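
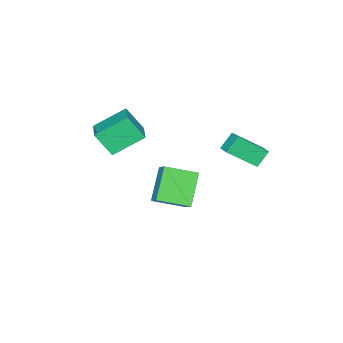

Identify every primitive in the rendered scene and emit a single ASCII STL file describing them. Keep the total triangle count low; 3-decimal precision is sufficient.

solid 
facet normal -0.624 0.577 0.527
outer loop
vertex 1.622 -3.726 3.604
vertex 2.863 -2.749 4.005
vertex 1.342 -2.832 2.294
endloop
endfacet
facet normal -0.762 -0.599 -0.246
outer loop
vertex 2.597 -3.991 1.235
vertex 1.622 -3.726 3.604
vertex 1.342 -2.832 2.294
endloop
endfacet
facet normal -0.624 0.577 0.527
outer loop
vertex 1.342 -2.832 2.294
vertex 2.863 -2.749 4.005
vertex 2.584 -1.855 2.695
endloop
endfacet
facet normal -0.174 0.555 -0.813
outer loop
vertex 2.584 -1.855 2.695
vertex 2.597 -3.991 1.235
vertex 1.342 -2.832 2.294
endloop
endfacet
facet normal 0.174 -0.555 0.814
outer loop
vertex 1.622 -3.726 3.604
vertex 4.118 -3.908 2.946
vertex 2.863 -2.749 4.005
endloop
endfacet
facet normal -0.762 -0.599 -0.247
outer loop
vertex 2.876 -4.885 2.545
vertex 1.622 -3.726 3.604
vertex 2.597 -3.991 1.235
endloop
endfacet
facet normal 0.174 -0.555 0.813
outer loop
vertex 2.876 -4.885 2.545
vertex 4.118 -3.908 2.946
vertex 1.622 -3.726 3.604
endloop
endfacet
facet normal 0.762 0.599 0.247
outer loop
vertex 2.863 -2.749 4.005
vertex 4.118 -3.908 2.946
vertex 2.584 -1.855 2.695
endloop
endfacet
facet normal -0.174 0.555 -0.813
outer loop
vertex 3.838 -3.014 1.636
vertex 2.597 -3.991 1.235
vertex 2.584 -1.855 2.695
endloop
endfacet
facet normal 0.762 0.599 0.246
outer loop
vertex 2.584 -1.855 2.695
vertex 4.118 -3.908 2.946
vertex 3.838 -3.014 1.636
endloop
endfacet
facet normal 0.624 -0.577 -0.527
outer loop
vertex 3.838 -3.014 1.636
vertex 2.876 -4.885 2.545
vertex 2.597 -3.991 1.235
endloop
endfacet
facet normal 0.624 -0.577 -0.527
outer loop
vertex 4.118 -3.908 2.946
vertex 2.876 -4.885 2.545
vertex 3.838 -3.014 1.636
endloop
endfacet
facet normal -0.652 0.199 0.732
outer loop
vertex 0.208 1.757 3.076
vertex 0.68 2.421 3.316
vertex -0.824 2.939 1.836
endloop
endfacet
facet normal -0.555 -0.782 -0.283
outer loop
vertex -0.1 2.719 1.024
vertex 0.208 1.757 3.076
vertex -0.824 2.939 1.836
endloop
endfacet
facet normal -0.652 0.199 0.732
outer loop
vertex -0.824 2.939 1.836
vertex 0.68 2.421 3.316
vertex -0.351 3.604 2.076
endloop
endfacet
facet normal -0.516 0.591 -0.620
outer loop
vertex -0.351 3.604 2.076
vertex -0.1 2.719 1.024
vertex -0.824 2.939 1.836
endloop
endfacet
facet normal 0.516 -0.591 0.620
outer loop
vertex 0.208 1.757 3.076
vertex 1.404 2.201 2.504
vertex 0.68 2.421 3.316
endloop
endfacet
facet normal -0.556 -0.781 -0.283
outer loop
vertex 0.931 1.536 2.264
vertex 0.208 1.757 3.076
vertex -0.1 2.719 1.024
endloop
endfacet
facet normal 0.516 -0.591 0.620
outer loop
vertex 0.931 1.536 2.264
vertex 1.404 2.201 2.504
vertex 0.208 1.757 3.076
endloop
endfacet
facet normal 0.556 0.782 0.284
outer loop
vertex 0.68 2.421 3.316
vertex 1.404 2.201 2.504
vertex -0.351 3.604 2.076
endloop
endfacet
facet normal -0.516 0.591 -0.620
outer loop
vertex 0.372 3.383 1.264
vertex -0.1 2.719 1.024
vertex -0.351 3.604 2.076
endloop
endfacet
facet normal 0.556 0.782 0.282
outer loop
vertex -0.351 3.604 2.076
vertex 1.404 2.201 2.504
vertex 0.372 3.383 1.264
endloop
endfacet
facet normal 0.652 -0.199 -0.732
outer loop
vertex 0.372 3.383 1.264
vertex 0.931 1.536 2.264
vertex -0.1 2.719 1.024
endloop
endfacet
facet normal 0.651 -0.199 -0.732
outer loop
vertex 1.404 2.201 2.504
vertex 0.931 1.536 2.264
vertex 0.372 3.383 1.264
endloop
endfacet
facet normal -0.660 -0.217 0.719
outer loop
vertex 0.986 -1.81 -0.482
vertex -0.153 -0.426 -1.111
vertex 0.547 -2.441 -1.075
endloop
endfacet
facet normal 0.600 -0.729 0.331
outer loop
vertex 1.973 -1.974 -2.629
vertex 0.986 -1.81 -0.482
vertex 0.547 -2.441 -1.075
endloop
endfacet
facet normal -0.660 -0.217 0.719
outer loop
vertex 0.547 -2.441 -1.075
vertex -0.153 -0.426 -1.111
vertex -0.592 -1.056 -1.704
endloop
endfacet
facet normal -0.453 -0.650 -0.611
outer loop
vertex -0.592 -1.056 -1.704
vertex 1.973 -1.974 -2.629
vertex 0.547 -2.441 -1.075
endloop
endfacet
facet normal 0.453 0.650 0.611
outer loop
vertex 0.986 -1.81 -0.482
vertex 1.273 0.041 -2.665
vertex -0.153 -0.426 -1.111
endloop
endfacet
facet normal 0.599 -0.729 0.331
outer loop
vertex 2.412 -1.344 -2.036
vertex 0.986 -1.81 -0.482
vertex 1.973 -1.974 -2.629
endloop
endfacet
facet normal 0.453 0.650 0.610
outer loop
vertex 2.412 -1.344 -2.036
vertex 1.273 0.041 -2.665
vertex 0.986 -1.81 -0.482
endloop
endfacet
facet normal -0.599 0.729 -0.331
outer loop
vertex -0.153 -0.426 -1.111
vertex 1.273 0.041 -2.665
vertex -0.592 -1.056 -1.704
endloop
endfacet
facet normal -0.453 -0.650 -0.610
outer loop
vertex 0.834 -0.59 -3.258
vertex 1.973 -1.974 -2.629
vertex -0.592 -1.056 -1.704
endloop
endfacet
facet normal -0.599 0.729 -0.332
outer loop
vertex -0.592 -1.056 -1.704
vertex 1.273 0.041 -2.665
vertex 0.834 -0.59 -3.258
endloop
endfacet
facet normal 0.660 0.217 -0.719
outer loop
vertex 0.834 -0.59 -3.258
vertex 2.412 -1.344 -2.036
vertex 1.973 -1.974 -2.629
endloop
endfacet
facet normal 0.660 0.216 -0.719
outer loop
vertex 1.273 0.041 -2.665
vertex 2.412 -1.344 -2.036
vertex 0.834 -0.59 -3.258
endloop
endfacet

endsolid


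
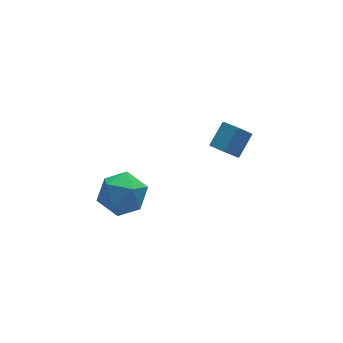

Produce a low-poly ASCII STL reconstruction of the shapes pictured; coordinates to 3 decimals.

solid 
facet normal -0.660 -0.447 -0.603
outer loop
vertex 1.261 -0.08 -1.466
vertex 0.711 0.082 -0.984
vertex 0.884 0.565 -1.531
endloop
endfacet
facet normal 0.557 0.246 -0.793
outer loop
vertex 1.261 -0.08 -1.466
vertex 0.884 0.565 -1.531
vertex 2.08 0.475 -0.719
endloop
endfacet
facet normal 0.557 0.246 -0.793
outer loop
vertex 2.08 0.475 -0.719
vertex 0.884 0.565 -1.531
vertex 1.703 1.12 -0.784
endloop
endfacet
facet normal 0.661 0.447 0.603
outer loop
vertex 2.08 0.475 -0.719
vertex 1.703 1.12 -0.784
vertex 1.529 0.638 -0.236
endloop
endfacet
facet normal -0.660 -0.447 -0.604
outer loop
vertex 0.884 0.565 -1.531
vertex 0.711 0.082 -0.984
vertex 0.333 0.727 -1.049
endloop
endfacet
facet normal -0.158 0.868 -0.472
outer loop
vertex 0.884 0.565 -1.531
vertex 0.333 0.727 -1.049
vertex 1.703 1.12 -0.784
endloop
endfacet
facet normal -0.158 0.868 -0.471
outer loop
vertex 1.703 1.12 -0.784
vertex 0.333 0.727 -1.049
vertex 1.152 1.282 -0.301
endloop
endfacet
facet normal 0.660 0.447 0.603
outer loop
vertex 1.703 1.12 -0.784
vertex 1.152 1.282 -0.301
vertex 1.529 0.638 -0.236
endloop
endfacet
facet normal -0.661 -0.448 -0.602
outer loop
vertex 0.333 0.727 -1.049
vertex 0.711 0.082 -0.984
vertex 0.16 0.245 -0.501
endloop
endfacet
facet normal -0.715 0.622 0.321
outer loop
vertex 0.333 0.727 -1.049
vertex 0.16 0.245 -0.501
vertex 1.152 1.282 -0.301
endloop
endfacet
facet normal -0.714 0.621 0.322
outer loop
vertex 1.152 1.282 -0.301
vertex 0.16 0.245 -0.501
vertex 0.979 0.8 0.246
endloop
endfacet
facet normal 0.660 0.447 0.603
outer loop
vertex 1.152 1.282 -0.301
vertex 0.979 0.8 0.246
vertex 1.529 0.638 -0.236
endloop
endfacet
facet normal -0.661 -0.447 -0.603
outer loop
vertex 0.16 0.245 -0.501
vertex 0.711 0.082 -0.984
vertex 0.537 -0.4 -0.436
endloop
endfacet
facet normal -0.557 -0.246 0.793
outer loop
vertex 0.16 0.245 -0.501
vertex 0.537 -0.4 -0.436
vertex 0.979 0.8 0.246
endloop
endfacet
facet normal -0.557 -0.246 0.793
outer loop
vertex 0.979 0.8 0.246
vertex 0.537 -0.4 -0.436
vertex 1.356 0.155 0.311
endloop
endfacet
facet normal 0.660 0.447 0.603
outer loop
vertex 0.979 0.8 0.246
vertex 1.356 0.155 0.311
vertex 1.529 0.638 -0.236
endloop
endfacet
facet normal -0.660 -0.447 -0.603
outer loop
vertex 0.537 -0.4 -0.436
vertex 0.711 0.082 -0.984
vertex 1.088 -0.562 -0.919
endloop
endfacet
facet normal 0.158 -0.868 0.471
outer loop
vertex 0.537 -0.4 -0.436
vertex 1.088 -0.562 -0.919
vertex 1.356 0.155 0.311
endloop
endfacet
facet normal 0.157 -0.868 0.472
outer loop
vertex 1.356 0.155 0.311
vertex 1.088 -0.562 -0.919
vertex 1.907 -0.007 -0.171
endloop
endfacet
facet normal 0.660 0.447 0.604
outer loop
vertex 1.356 0.155 0.311
vertex 1.907 -0.007 -0.171
vertex 1.529 0.638 -0.236
endloop
endfacet
facet normal -0.660 -0.447 -0.603
outer loop
vertex 1.088 -0.562 -0.919
vertex 0.711 0.082 -0.984
vertex 1.261 -0.08 -1.466
endloop
endfacet
facet normal 0.715 -0.621 -0.321
outer loop
vertex 1.088 -0.562 -0.919
vertex 1.261 -0.08 -1.466
vertex 1.907 -0.007 -0.171
endloop
endfacet
facet normal 0.714 -0.622 -0.321
outer loop
vertex 1.907 -0.007 -0.171
vertex 1.261 -0.08 -1.466
vertex 2.08 0.475 -0.719
endloop
endfacet
facet normal 0.661 0.448 0.602
outer loop
vertex 1.907 -0.007 -0.171
vertex 2.08 0.475 -0.719
vertex 1.529 0.638 -0.236
endloop
endfacet
facet normal -0.251 0.604 0.756
outer loop
vertex -4.052 1.232 -2.1
vertex -4.315 0.328 -1.465
vertex -3.259 0.746 -1.448
endloop
endfacet
facet normal 0.260 0.899 0.354
outer loop
vertex -4.052 1.232 -2.1
vertex -3.259 0.746 -1.448
vertex -2.999 1.085 -2.5
endloop
endfacet
facet normal 0.013 0.949 -0.314
outer loop
vertex -4.052 1.232 -2.1
vertex -2.999 1.085 -2.5
vertex -3.894 0.877 -3.167
endloop
endfacet
facet normal -0.649 0.687 -0.325
outer loop
vertex -4.052 1.232 -2.1
vertex -3.894 0.877 -3.167
vertex -4.708 0.41 -2.528
endloop
endfacet
facet normal -0.814 0.474 0.337
outer loop
vertex -4.052 1.232 -2.1
vertex -4.708 0.41 -2.528
vertex -4.315 0.328 -1.465
endloop
endfacet
facet normal 0.819 0.455 0.349
outer loop
vertex -2.999 1.085 -2.5
vertex -3.259 0.746 -1.448
vertex -2.612 0.09 -2.112
endloop
endfacet
facet normal -0.008 -0.021 1.000
outer loop
vertex -3.259 0.746 -1.448
vertex -4.315 0.328 -1.465
vertex -3.426 -0.377 -1.473
endloop
endfacet
facet normal -0.918 -0.232 0.322
outer loop
vertex -4.315 0.328 -1.465
vertex -4.708 0.41 -2.528
vertex -4.321 -0.585 -2.14
endloop
endfacet
facet normal -0.653 0.114 -0.749
outer loop
vertex -4.708 0.41 -2.528
vertex -3.894 0.877 -3.167
vertex -4.061 -0.246 -3.192
endloop
endfacet
facet normal 0.420 0.538 -0.731
outer loop
vertex -3.894 0.877 -3.167
vertex -2.999 1.085 -2.5
vertex -3.005 0.172 -3.175
endloop
endfacet
facet normal 0.649 -0.687 0.325
outer loop
vertex -3.268 -0.732 -2.54
vertex -2.612 0.09 -2.112
vertex -3.426 -0.377 -1.473
endloop
endfacet
facet normal -0.013 -0.949 0.314
outer loop
vertex -3.268 -0.732 -2.54
vertex -3.426 -0.377 -1.473
vertex -4.321 -0.585 -2.14
endloop
endfacet
facet normal -0.260 -0.899 -0.354
outer loop
vertex -3.268 -0.732 -2.54
vertex -4.321 -0.585 -2.14
vertex -4.061 -0.246 -3.192
endloop
endfacet
facet normal 0.251 -0.604 -0.756
outer loop
vertex -3.268 -0.732 -2.54
vertex -4.061 -0.246 -3.192
vertex -3.005 0.172 -3.175
endloop
endfacet
facet normal 0.814 -0.474 -0.337
outer loop
vertex -3.268 -0.732 -2.54
vertex -3.005 0.172 -3.175
vertex -2.612 0.09 -2.112
endloop
endfacet
facet normal 0.653 -0.114 0.749
outer loop
vertex -3.426 -0.377 -1.473
vertex -2.612 0.09 -2.112
vertex -3.259 0.746 -1.448
endloop
endfacet
facet normal -0.420 -0.538 0.731
outer loop
vertex -4.321 -0.585 -2.14
vertex -3.426 -0.377 -1.473
vertex -4.315 0.328 -1.465
endloop
endfacet
facet normal -0.819 -0.455 -0.349
outer loop
vertex -4.061 -0.246 -3.192
vertex -4.321 -0.585 -2.14
vertex -4.708 0.41 -2.528
endloop
endfacet
facet normal 0.008 0.021 -1.000
outer loop
vertex -3.005 0.172 -3.175
vertex -4.061 -0.246 -3.192
vertex -3.894 0.877 -3.167
endloop
endfacet
facet normal 0.918 0.232 -0.322
outer loop
vertex -2.612 0.09 -2.112
vertex -3.005 0.172 -3.175
vertex -2.999 1.085 -2.5
endloop
endfacet

endsolid


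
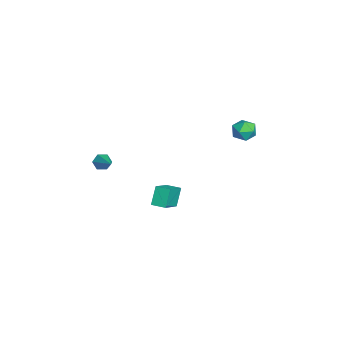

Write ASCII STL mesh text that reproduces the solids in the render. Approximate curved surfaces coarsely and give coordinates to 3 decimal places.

solid 
facet normal -0.477 0.234 0.847
outer loop
vertex 3.809 -1.552 -0.304
vertex 4.17 -0.838 -0.298
vertex 2.596 -0.93 -1.16
endloop
endfacet
facet normal -0.452 -0.892 -0.008
outer loop
vertex 3.15 -1.202 -2.142
vertex 3.809 -1.552 -0.304
vertex 2.596 -0.93 -1.16
endloop
endfacet
facet normal -0.477 0.234 0.847
outer loop
vertex 2.596 -0.93 -1.16
vertex 4.17 -0.838 -0.298
vertex 2.957 -0.216 -1.154
endloop
endfacet
facet normal -0.754 0.386 -0.532
outer loop
vertex 2.957 -0.216 -1.154
vertex 3.15 -1.202 -2.142
vertex 2.596 -0.93 -1.16
endloop
endfacet
facet normal 0.754 -0.386 0.532
outer loop
vertex 3.809 -1.552 -0.304
vertex 4.724 -1.11 -1.28
vertex 4.17 -0.838 -0.298
endloop
endfacet
facet normal -0.452 -0.892 -0.008
outer loop
vertex 4.363 -1.824 -1.286
vertex 3.809 -1.552 -0.304
vertex 3.15 -1.202 -2.142
endloop
endfacet
facet normal 0.754 -0.386 0.532
outer loop
vertex 4.363 -1.824 -1.286
vertex 4.724 -1.11 -1.28
vertex 3.809 -1.552 -0.304
endloop
endfacet
facet normal 0.452 0.892 0.008
outer loop
vertex 4.17 -0.838 -0.298
vertex 4.724 -1.11 -1.28
vertex 2.957 -0.216 -1.154
endloop
endfacet
facet normal -0.754 0.386 -0.532
outer loop
vertex 3.511 -0.488 -2.136
vertex 3.15 -1.202 -2.142
vertex 2.957 -0.216 -1.154
endloop
endfacet
facet normal 0.452 0.892 0.008
outer loop
vertex 2.957 -0.216 -1.154
vertex 4.724 -1.11 -1.28
vertex 3.511 -0.488 -2.136
endloop
endfacet
facet normal 0.477 -0.234 -0.847
outer loop
vertex 3.511 -0.488 -2.136
vertex 4.363 -1.824 -1.286
vertex 3.15 -1.202 -2.142
endloop
endfacet
facet normal 0.477 -0.234 -0.847
outer loop
vertex 4.724 -1.11 -1.28
vertex 4.363 -1.824 -1.286
vertex 3.511 -0.488 -2.136
endloop
endfacet
facet normal -0.993 -0.099 -0.062
outer loop
vertex -0.393 3.562 0.892
vertex -0.32 2.819 0.909
vertex -0.398 3.201 1.545
endloop
endfacet
facet normal -0.817 0.507 0.274
outer loop
vertex -0.393 3.562 0.892
vertex -0.398 3.201 1.545
vertex -0.023 3.843 1.476
endloop
endfacet
facet normal -0.414 0.895 -0.168
outer loop
vertex -0.393 3.562 0.892
vertex -0.023 3.843 1.476
vertex 0.285 3.858 0.797
endloop
endfacet
facet normal -0.340 0.530 -0.777
outer loop
vertex -0.393 3.562 0.892
vertex 0.285 3.858 0.797
vertex 0.102 3.226 0.446
endloop
endfacet
facet normal -0.698 -0.085 -0.711
outer loop
vertex -0.393 3.562 0.892
vertex 0.102 3.226 0.446
vertex -0.32 2.819 0.909
endloop
endfacet
facet normal -0.421 0.337 0.842
outer loop
vertex -0.023 3.843 1.476
vertex -0.398 3.201 1.545
vertex 0.278 3.274 1.854
endloop
endfacet
facet normal -0.704 -0.644 0.300
outer loop
vertex -0.398 3.201 1.545
vertex -0.32 2.819 0.909
vertex 0.095 2.642 1.503
endloop
endfacet
facet normal -0.227 -0.619 -0.752
outer loop
vertex -0.32 2.819 0.909
vertex 0.102 3.226 0.446
vertex 0.403 2.657 0.824
endloop
endfacet
facet normal 0.352 0.375 -0.858
outer loop
vertex 0.102 3.226 0.446
vertex 0.285 3.858 0.797
vertex 0.778 3.299 0.755
endloop
endfacet
facet normal 0.231 0.965 0.126
outer loop
vertex 0.285 3.858 0.797
vertex -0.023 3.843 1.476
vertex 0.7 3.681 1.391
endloop
endfacet
facet normal 0.340 -0.530 0.777
outer loop
vertex 0.773 2.938 1.408
vertex 0.278 3.274 1.854
vertex 0.095 2.642 1.503
endloop
endfacet
facet normal 0.414 -0.895 0.168
outer loop
vertex 0.773 2.938 1.408
vertex 0.095 2.642 1.503
vertex 0.403 2.657 0.824
endloop
endfacet
facet normal 0.817 -0.507 -0.274
outer loop
vertex 0.773 2.938 1.408
vertex 0.403 2.657 0.824
vertex 0.778 3.299 0.755
endloop
endfacet
facet normal 0.993 0.099 0.062
outer loop
vertex 0.773 2.938 1.408
vertex 0.778 3.299 0.755
vertex 0.7 3.681 1.391
endloop
endfacet
facet normal 0.698 0.085 0.711
outer loop
vertex 0.773 2.938 1.408
vertex 0.7 3.681 1.391
vertex 0.278 3.274 1.854
endloop
endfacet
facet normal -0.352 -0.375 0.858
outer loop
vertex 0.095 2.642 1.503
vertex 0.278 3.274 1.854
vertex -0.398 3.201 1.545
endloop
endfacet
facet normal -0.231 -0.965 -0.126
outer loop
vertex 0.403 2.657 0.824
vertex 0.095 2.642 1.503
vertex -0.32 2.819 0.909
endloop
endfacet
facet normal 0.421 -0.337 -0.842
outer loop
vertex 0.778 3.299 0.755
vertex 0.403 2.657 0.824
vertex 0.102 3.226 0.446
endloop
endfacet
facet normal 0.704 0.644 -0.300
outer loop
vertex 0.7 3.681 1.391
vertex 0.778 3.299 0.755
vertex 0.285 3.858 0.797
endloop
endfacet
facet normal 0.227 0.619 0.752
outer loop
vertex 0.278 3.274 1.854
vertex 0.7 3.681 1.391
vertex -0.023 3.843 1.476
endloop
endfacet
facet normal -0.832 -0.285 -0.477
outer loop
vertex 3.411 -3.975 0.832
vertex 3.235 -4.194 1.27
vertex 3.125 -3.697 1.165
endloop
endfacet
facet normal 0.318 0.844 -0.431
outer loop
vertex 3.411 -3.975 0.832
vertex 3.125 -3.697 1.165
vertex 4.425 -3.786 1.95
endloop
endfacet
facet normal -0.832 -0.285 -0.477
outer loop
vertex 3.125 -3.697 1.165
vertex 3.235 -4.194 1.27
vertex 2.949 -3.916 1.603
endloop
endfacet
facet normal -0.170 0.907 0.385
outer loop
vertex 3.125 -3.697 1.165
vertex 2.949 -3.916 1.603
vertex 4.425 -3.786 1.95
endloop
endfacet
facet normal -0.832 -0.286 -0.475
outer loop
vertex 2.949 -3.916 1.603
vertex 3.235 -4.194 1.27
vertex 3.06 -4.413 1.708
endloop
endfacet
facet normal -0.239 0.149 0.960
outer loop
vertex 2.949 -3.916 1.603
vertex 3.06 -4.413 1.708
vertex 4.425 -3.786 1.95
endloop
endfacet
facet normal -0.832 -0.285 -0.475
outer loop
vertex 3.06 -4.413 1.708
vertex 3.235 -4.194 1.27
vertex 3.346 -4.691 1.374
endloop
endfacet
facet normal 0.182 -0.673 0.717
outer loop
vertex 3.06 -4.413 1.708
vertex 3.346 -4.691 1.374
vertex 4.425 -3.786 1.95
endloop
endfacet
facet normal -0.832 -0.285 -0.475
outer loop
vertex 3.346 -4.691 1.374
vertex 3.235 -4.194 1.27
vertex 3.521 -4.472 0.936
endloop
endfacet
facet normal 0.670 -0.735 -0.100
outer loop
vertex 3.346 -4.691 1.374
vertex 3.521 -4.472 0.936
vertex 4.425 -3.786 1.95
endloop
endfacet
facet normal -0.832 -0.284 -0.476
outer loop
vertex 3.521 -4.472 0.936
vertex 3.235 -4.194 1.27
vertex 3.411 -3.975 0.832
endloop
endfacet
facet normal 0.739 0.022 -0.674
outer loop
vertex 3.521 -4.472 0.936
vertex 3.411 -3.975 0.832
vertex 4.425 -3.786 1.95
endloop
endfacet

endsolid


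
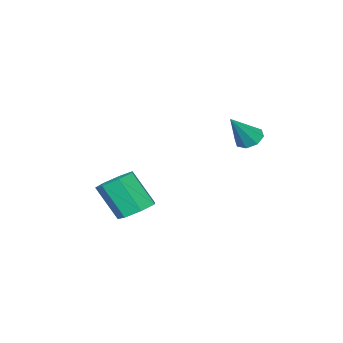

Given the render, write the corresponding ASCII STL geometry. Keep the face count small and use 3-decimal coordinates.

solid 
facet normal -0.643 0.086 -0.761
outer loop
vertex 0.309 1.665 -0.205
vertex -0.164 1.451 0.17
vertex 0.078 2.027 0.031
endloop
endfacet
facet normal 0.787 0.599 -0.148
outer loop
vertex 0.309 1.665 -0.205
vertex 0.078 2.027 0.031
vertex 0.884 1.309 1.41
endloop
endfacet
facet normal -0.644 0.087 -0.760
outer loop
vertex 0.078 2.027 0.031
vertex -0.164 1.451 0.17
vertex -0.294 2.051 0.349
endloop
endfacet
facet normal 0.308 0.906 0.292
outer loop
vertex 0.078 2.027 0.031
vertex -0.294 2.051 0.349
vertex 0.884 1.309 1.41
endloop
endfacet
facet normal -0.642 0.088 -0.761
outer loop
vertex -0.294 2.051 0.349
vertex -0.164 1.451 0.17
vertex -0.59 1.724 0.561
endloop
endfacet
facet normal -0.224 0.665 0.713
outer loop
vertex -0.294 2.051 0.349
vertex -0.59 1.724 0.561
vertex 0.884 1.309 1.41
endloop
endfacet
facet normal -0.643 0.087 -0.761
outer loop
vertex -0.59 1.724 0.561
vertex -0.164 1.451 0.17
vertex -0.636 1.236 0.544
endloop
endfacet
facet normal -0.496 0.016 0.868
outer loop
vertex -0.59 1.724 0.561
vertex -0.636 1.236 0.544
vertex 0.884 1.309 1.41
endloop
endfacet
facet normal -0.643 0.088 -0.761
outer loop
vertex -0.636 1.236 0.544
vertex -0.164 1.451 0.17
vertex -0.406 0.875 0.308
endloop
endfacet
facet normal -0.349 -0.658 0.667
outer loop
vertex -0.636 1.236 0.544
vertex -0.406 0.875 0.308
vertex 0.884 1.309 1.41
endloop
endfacet
facet normal -0.642 0.087 -0.762
outer loop
vertex -0.406 0.875 0.308
vertex -0.164 1.451 0.17
vertex -0.033 0.85 -0.009
endloop
endfacet
facet normal 0.129 -0.965 0.228
outer loop
vertex -0.406 0.875 0.308
vertex -0.033 0.85 -0.009
vertex 0.884 1.309 1.41
endloop
endfacet
facet normal -0.643 0.086 -0.761
outer loop
vertex -0.033 0.85 -0.009
vertex -0.164 1.451 0.17
vertex 0.263 1.178 -0.222
endloop
endfacet
facet normal 0.662 -0.724 -0.194
outer loop
vertex -0.033 0.85 -0.009
vertex 0.263 1.178 -0.222
vertex 0.884 1.309 1.41
endloop
endfacet
facet normal -0.643 0.087 -0.761
outer loop
vertex 0.263 1.178 -0.222
vertex -0.164 1.451 0.17
vertex 0.309 1.665 -0.205
endloop
endfacet
facet normal 0.934 -0.076 -0.349
outer loop
vertex 0.263 1.178 -0.222
vertex 0.309 1.665 -0.205
vertex 0.884 1.309 1.41
endloop
endfacet
facet normal -0.136 0.512 -0.848
outer loop
vertex 2.094 -3.383 -4.717
vertex 1.512 -2.851 -4.303
vertex 2.393 -2.753 -4.385
endloop
endfacet
facet normal 0.912 -0.270 -0.309
outer loop
vertex 2.094 -3.383 -4.717
vertex 2.393 -2.753 -4.385
vertex 2.349 -4.34 -3.131
endloop
endfacet
facet normal 0.912 -0.270 -0.309
outer loop
vertex 2.349 -4.34 -3.131
vertex 2.393 -2.753 -4.385
vertex 2.648 -3.71 -2.799
endloop
endfacet
facet normal 0.137 -0.512 0.848
outer loop
vertex 2.349 -4.34 -3.131
vertex 2.648 -3.71 -2.799
vertex 1.768 -3.809 -2.717
endloop
endfacet
facet normal -0.136 0.512 -0.848
outer loop
vertex 2.393 -2.753 -4.385
vertex 1.512 -2.851 -4.303
vertex 2.029 -2.197 -3.991
endloop
endfacet
facet normal 0.871 0.469 0.143
outer loop
vertex 2.393 -2.753 -4.385
vertex 2.029 -2.197 -3.991
vertex 2.648 -3.71 -2.799
endloop
endfacet
facet normal 0.871 0.469 0.143
outer loop
vertex 2.648 -3.71 -2.799
vertex 2.029 -2.197 -3.991
vertex 2.284 -3.154 -2.405
endloop
endfacet
facet normal 0.137 -0.512 0.848
outer loop
vertex 2.648 -3.71 -2.799
vertex 2.284 -3.154 -2.405
vertex 1.768 -3.809 -2.717
endloop
endfacet
facet normal -0.136 0.512 -0.848
outer loop
vertex 2.029 -2.197 -3.991
vertex 1.512 -2.851 -4.303
vertex 1.276 -2.134 -3.832
endloop
endfacet
facet normal 0.175 0.855 0.488
outer loop
vertex 2.029 -2.197 -3.991
vertex 1.276 -2.134 -3.832
vertex 2.284 -3.154 -2.405
endloop
endfacet
facet normal 0.175 0.855 0.488
outer loop
vertex 2.284 -3.154 -2.405
vertex 1.276 -2.134 -3.832
vertex 1.531 -3.091 -2.246
endloop
endfacet
facet normal 0.136 -0.512 0.848
outer loop
vertex 2.284 -3.154 -2.405
vertex 1.531 -3.091 -2.246
vertex 1.768 -3.809 -2.717
endloop
endfacet
facet normal -0.136 0.512 -0.848
outer loop
vertex 1.276 -2.134 -3.832
vertex 1.512 -2.851 -4.303
vertex 0.701 -2.611 -4.028
endloop
endfacet
facet normal -0.654 0.597 0.465
outer loop
vertex 1.276 -2.134 -3.832
vertex 0.701 -2.611 -4.028
vertex 1.531 -3.091 -2.246
endloop
endfacet
facet normal -0.654 0.596 0.465
outer loop
vertex 1.531 -3.091 -2.246
vertex 0.701 -2.611 -4.028
vertex 0.956 -3.569 -2.442
endloop
endfacet
facet normal 0.136 -0.512 0.848
outer loop
vertex 1.531 -3.091 -2.246
vertex 0.956 -3.569 -2.442
vertex 1.768 -3.809 -2.717
endloop
endfacet
facet normal -0.136 0.512 -0.848
outer loop
vertex 0.701 -2.611 -4.028
vertex 1.512 -2.851 -4.303
vertex 0.737 -3.269 -4.431
endloop
endfacet
facet normal -0.990 -0.111 0.092
outer loop
vertex 0.701 -2.611 -4.028
vertex 0.737 -3.269 -4.431
vertex 0.956 -3.569 -2.442
endloop
endfacet
facet normal -0.990 -0.111 0.092
outer loop
vertex 0.956 -3.569 -2.442
vertex 0.737 -3.269 -4.431
vertex 0.992 -4.227 -2.844
endloop
endfacet
facet normal 0.136 -0.511 0.849
outer loop
vertex 0.956 -3.569 -2.442
vertex 0.992 -4.227 -2.844
vertex 1.768 -3.809 -2.717
endloop
endfacet
facet normal -0.135 0.511 -0.849
outer loop
vertex 0.737 -3.269 -4.431
vertex 1.512 -2.851 -4.303
vertex 1.357 -3.613 -4.737
endloop
endfacet
facet normal -0.581 -0.735 -0.350
outer loop
vertex 0.737 -3.269 -4.431
vertex 1.357 -3.613 -4.737
vertex 0.992 -4.227 -2.844
endloop
endfacet
facet normal -0.580 -0.735 -0.350
outer loop
vertex 0.992 -4.227 -2.844
vertex 1.357 -3.613 -4.737
vertex 1.612 -4.57 -3.151
endloop
endfacet
facet normal 0.137 -0.512 0.848
outer loop
vertex 0.992 -4.227 -2.844
vertex 1.612 -4.57 -3.151
vertex 1.768 -3.809 -2.717
endloop
endfacet
facet normal -0.136 0.511 -0.849
outer loop
vertex 1.357 -3.613 -4.737
vertex 1.512 -2.851 -4.303
vertex 2.094 -3.383 -4.717
endloop
endfacet
facet normal 0.266 -0.806 -0.529
outer loop
vertex 1.357 -3.613 -4.737
vertex 2.094 -3.383 -4.717
vertex 1.612 -4.57 -3.151
endloop
endfacet
facet normal 0.266 -0.806 -0.529
outer loop
vertex 1.612 -4.57 -3.151
vertex 2.094 -3.383 -4.717
vertex 2.349 -4.34 -3.131
endloop
endfacet
facet normal 0.137 -0.512 0.848
outer loop
vertex 1.612 -4.57 -3.151
vertex 2.349 -4.34 -3.131
vertex 1.768 -3.809 -2.717
endloop
endfacet

endsolid


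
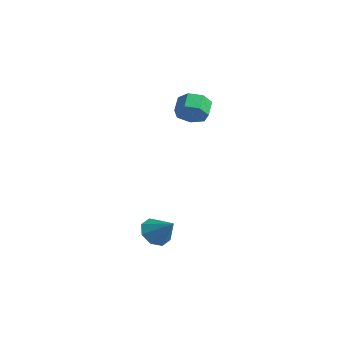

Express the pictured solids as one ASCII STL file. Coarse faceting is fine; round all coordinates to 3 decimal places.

solid 
facet normal -0.743 -0.168 -0.648
outer loop
vertex -0.428 -1.527 -3.883
vertex -0.787 -2.126 -3.316
vertex -0.875 -1.24 -3.445
endloop
endfacet
facet normal 0.503 0.863 -0.052
outer loop
vertex -0.428 -1.527 -3.883
vertex -0.875 -1.24 -3.445
vertex 0.327 -1.874 -2.344
endloop
endfacet
facet normal -0.743 -0.168 -0.648
outer loop
vertex -0.875 -1.24 -3.445
vertex -0.787 -2.126 -3.316
vertex -1.271 -1.472 -2.931
endloop
endfacet
facet normal 0.060 0.892 0.448
outer loop
vertex -0.875 -1.24 -3.445
vertex -1.271 -1.472 -2.931
vertex 0.327 -1.874 -2.344
endloop
endfacet
facet normal -0.743 -0.168 -0.648
outer loop
vertex -1.271 -1.472 -2.931
vertex -0.787 -2.126 -3.316
vertex -1.383 -2.088 -2.643
endloop
endfacet
facet normal -0.208 0.445 0.871
outer loop
vertex -1.271 -1.472 -2.931
vertex -1.383 -2.088 -2.643
vertex 0.327 -1.874 -2.344
endloop
endfacet
facet normal -0.743 -0.168 -0.648
outer loop
vertex -1.383 -2.088 -2.643
vertex -0.787 -2.126 -3.316
vertex -1.146 -2.726 -2.749
endloop
endfacet
facet normal -0.142 -0.213 0.967
outer loop
vertex -1.383 -2.088 -2.643
vertex -1.146 -2.726 -2.749
vertex 0.327 -1.874 -2.344
endloop
endfacet
facet normal -0.743 -0.168 -0.648
outer loop
vertex -1.146 -2.726 -2.749
vertex -0.787 -2.126 -3.316
vertex -0.699 -3.013 -3.187
endloop
endfacet
facet normal 0.218 -0.700 0.681
outer loop
vertex -1.146 -2.726 -2.749
vertex -0.699 -3.013 -3.187
vertex 0.327 -1.874 -2.344
endloop
endfacet
facet normal -0.743 -0.168 -0.648
outer loop
vertex -0.699 -3.013 -3.187
vertex -0.787 -2.126 -3.316
vertex -0.303 -2.78 -3.701
endloop
endfacet
facet normal 0.661 -0.728 0.179
outer loop
vertex -0.699 -3.013 -3.187
vertex -0.303 -2.78 -3.701
vertex 0.327 -1.874 -2.344
endloop
endfacet
facet normal -0.743 -0.168 -0.648
outer loop
vertex -0.303 -2.78 -3.701
vertex -0.787 -2.126 -3.316
vertex -0.191 -2.165 -3.989
endloop
endfacet
facet normal 0.928 -0.282 -0.242
outer loop
vertex -0.303 -2.78 -3.701
vertex -0.191 -2.165 -3.989
vertex 0.327 -1.874 -2.344
endloop
endfacet
facet normal -0.743 -0.168 -0.648
outer loop
vertex -0.191 -2.165 -3.989
vertex -0.787 -2.126 -3.316
vertex -0.428 -1.527 -3.883
endloop
endfacet
facet normal 0.862 0.377 -0.338
outer loop
vertex -0.191 -2.165 -3.989
vertex -0.428 -1.527 -3.883
vertex 0.327 -1.874 -2.344
endloop
endfacet
facet normal 0.567 -0.630 -0.531
outer loop
vertex -2.348 1.647 3.549
vertex -2.978 1.596 2.937
vertex -2.305 2.161 2.985
endloop
endfacet
facet normal 0.822 0.389 0.417
outer loop
vertex -2.348 1.647 3.549
vertex -2.305 2.161 2.985
vertex -2.932 2.296 4.095
endloop
endfacet
facet normal 0.822 0.389 0.417
outer loop
vertex -2.932 2.296 4.095
vertex -2.305 2.161 2.985
vertex -2.889 2.81 3.531
endloop
endfacet
facet normal -0.567 0.630 0.531
outer loop
vertex -2.932 2.296 4.095
vertex -2.889 2.81 3.531
vertex -3.562 2.244 3.483
endloop
endfacet
facet normal 0.567 -0.630 -0.530
outer loop
vertex -2.305 2.161 2.985
vertex -2.978 1.596 2.937
vertex -2.769 2.248 2.385
endloop
endfacet
facet normal 0.556 0.768 -0.318
outer loop
vertex -2.305 2.161 2.985
vertex -2.769 2.248 2.385
vertex -2.889 2.81 3.531
endloop
endfacet
facet normal 0.556 0.768 -0.318
outer loop
vertex -2.889 2.81 3.531
vertex -2.769 2.248 2.385
vertex -3.353 2.897 2.931
endloop
endfacet
facet normal -0.568 0.630 0.530
outer loop
vertex -2.889 2.81 3.531
vertex -3.353 2.897 2.931
vertex -3.562 2.244 3.483
endloop
endfacet
facet normal 0.567 -0.630 -0.530
outer loop
vertex -2.769 2.248 2.385
vertex -2.978 1.596 2.937
vertex -3.39 1.845 2.2
endloop
endfacet
facet normal -0.127 0.569 -0.812
outer loop
vertex -2.769 2.248 2.385
vertex -3.39 1.845 2.2
vertex -3.353 2.897 2.931
endloop
endfacet
facet normal -0.129 0.569 -0.812
outer loop
vertex -3.353 2.897 2.931
vertex -3.39 1.845 2.2
vertex -3.975 2.493 2.747
endloop
endfacet
facet normal -0.566 0.630 0.531
outer loop
vertex -3.353 2.897 2.931
vertex -3.975 2.493 2.747
vertex -3.562 2.244 3.483
endloop
endfacet
facet normal 0.568 -0.630 -0.530
outer loop
vertex -3.39 1.845 2.2
vertex -2.978 1.596 2.937
vertex -3.701 1.253 2.57
endloop
endfacet
facet normal -0.716 -0.059 -0.696
outer loop
vertex -3.39 1.845 2.2
vertex -3.701 1.253 2.57
vertex -3.975 2.493 2.747
endloop
endfacet
facet normal -0.717 -0.059 -0.695
outer loop
vertex -3.975 2.493 2.747
vertex -3.701 1.253 2.57
vertex -4.285 1.902 3.117
endloop
endfacet
facet normal -0.567 0.630 0.531
outer loop
vertex -3.975 2.493 2.747
vertex -4.285 1.902 3.117
vertex -3.562 2.244 3.483
endloop
endfacet
facet normal 0.568 -0.630 -0.530
outer loop
vertex -3.701 1.253 2.57
vertex -2.978 1.596 2.937
vertex -3.467 0.92 3.216
endloop
endfacet
facet normal -0.765 -0.642 -0.054
outer loop
vertex -3.701 1.253 2.57
vertex -3.467 0.92 3.216
vertex -4.285 1.902 3.117
endloop
endfacet
facet normal -0.765 -0.642 -0.054
outer loop
vertex -4.285 1.902 3.117
vertex -3.467 0.92 3.216
vertex -4.051 1.569 3.763
endloop
endfacet
facet normal -0.567 0.631 0.530
outer loop
vertex -4.285 1.902 3.117
vertex -4.051 1.569 3.763
vertex -3.562 2.244 3.483
endloop
endfacet
facet normal 0.567 -0.630 -0.531
outer loop
vertex -3.467 0.92 3.216
vertex -2.978 1.596 2.937
vertex -2.865 1.095 3.652
endloop
endfacet
facet normal -0.238 -0.742 0.627
outer loop
vertex -3.467 0.92 3.216
vertex -2.865 1.095 3.652
vertex -4.051 1.569 3.763
endloop
endfacet
facet normal -0.238 -0.742 0.627
outer loop
vertex -4.051 1.569 3.763
vertex -2.865 1.095 3.652
vertex -3.449 1.744 4.198
endloop
endfacet
facet normal -0.567 0.631 0.530
outer loop
vertex -4.051 1.569 3.763
vertex -3.449 1.744 4.198
vertex -3.562 2.244 3.483
endloop
endfacet
facet normal 0.567 -0.630 -0.531
outer loop
vertex -2.865 1.095 3.652
vertex -2.978 1.596 2.937
vertex -2.348 1.647 3.549
endloop
endfacet
facet normal 0.469 -0.283 0.837
outer loop
vertex -2.865 1.095 3.652
vertex -2.348 1.647 3.549
vertex -3.449 1.744 4.198
endloop
endfacet
facet normal 0.469 -0.283 0.837
outer loop
vertex -3.449 1.744 4.198
vertex -2.348 1.647 3.549
vertex -2.932 2.296 4.095
endloop
endfacet
facet normal -0.567 0.630 0.530
outer loop
vertex -3.449 1.744 4.198
vertex -2.932 2.296 4.095
vertex -3.562 2.244 3.483
endloop
endfacet

endsolid


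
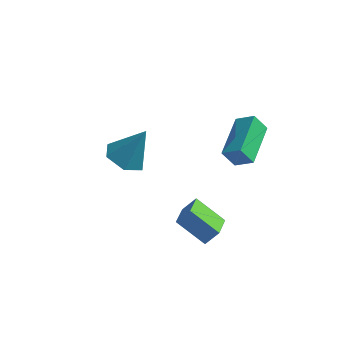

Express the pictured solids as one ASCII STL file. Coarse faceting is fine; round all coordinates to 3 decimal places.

solid 
facet normal -0.558 -0.117 0.822
outer loop
vertex 2.259 0.179 2.453
vertex 2.278 2.315 2.771
vertex 1.429 0.268 1.902
endloop
endfacet
facet normal -0.008 -0.989 -0.148
outer loop
vertex 1.982 0.385 1.089
vertex 2.259 0.179 2.453
vertex 1.429 0.268 1.902
endloop
endfacet
facet normal -0.558 -0.117 0.821
outer loop
vertex 1.429 0.268 1.902
vertex 2.278 2.315 2.771
vertex 1.448 2.405 2.22
endloop
endfacet
facet normal -0.829 0.089 -0.551
outer loop
vertex 1.448 2.405 2.22
vertex 1.982 0.385 1.089
vertex 1.429 0.268 1.902
endloop
endfacet
facet normal 0.829 -0.089 0.551
outer loop
vertex 2.259 0.179 2.453
vertex 2.831 2.432 1.958
vertex 2.278 2.315 2.771
endloop
endfacet
facet normal -0.009 -0.989 -0.147
outer loop
vertex 2.812 0.295 1.64
vertex 2.259 0.179 2.453
vertex 1.982 0.385 1.089
endloop
endfacet
facet normal 0.829 -0.089 0.551
outer loop
vertex 2.812 0.295 1.64
vertex 2.831 2.432 1.958
vertex 2.259 0.179 2.453
endloop
endfacet
facet normal 0.009 0.989 0.148
outer loop
vertex 2.278 2.315 2.771
vertex 2.831 2.432 1.958
vertex 1.448 2.405 2.22
endloop
endfacet
facet normal -0.829 0.089 -0.551
outer loop
vertex 2.001 2.521 1.407
vertex 1.982 0.385 1.089
vertex 1.448 2.405 2.22
endloop
endfacet
facet normal 0.009 0.989 0.147
outer loop
vertex 1.448 2.405 2.22
vertex 2.831 2.432 1.958
vertex 2.001 2.521 1.407
endloop
endfacet
facet normal 0.558 0.117 -0.821
outer loop
vertex 2.001 2.521 1.407
vertex 2.812 0.295 1.64
vertex 1.982 0.385 1.089
endloop
endfacet
facet normal 0.558 0.117 -0.822
outer loop
vertex 2.831 2.432 1.958
vertex 2.812 0.295 1.64
vertex 2.001 2.521 1.407
endloop
endfacet
facet normal -0.428 -0.249 -0.869
outer loop
vertex -2.561 1.747 -2.11
vertex -3.471 2.074 -1.756
vertex -2.846 2.727 -2.251
endloop
endfacet
facet normal 0.960 0.269 -0.075
outer loop
vertex -2.561 1.747 -2.11
vertex -2.846 2.727 -2.251
vertex -2.629 2.566 -0.044
endloop
endfacet
facet normal -0.428 -0.249 -0.869
outer loop
vertex -2.846 2.727 -2.251
vertex -3.471 2.074 -1.756
vertex -3.757 3.054 -1.896
endloop
endfacet
facet normal 0.349 0.936 0.034
outer loop
vertex -2.846 2.727 -2.251
vertex -3.757 3.054 -1.896
vertex -2.629 2.566 -0.044
endloop
endfacet
facet normal -0.428 -0.249 -0.869
outer loop
vertex -3.757 3.054 -1.896
vertex -3.471 2.074 -1.756
vertex -4.381 2.402 -1.402
endloop
endfacet
facet normal -0.434 0.770 0.467
outer loop
vertex -3.757 3.054 -1.896
vertex -4.381 2.402 -1.402
vertex -2.629 2.566 -0.044
endloop
endfacet
facet normal -0.428 -0.249 -0.869
outer loop
vertex -4.381 2.402 -1.402
vertex -3.471 2.074 -1.756
vertex -4.096 1.422 -1.261
endloop
endfacet
facet normal -0.608 -0.063 0.792
outer loop
vertex -4.381 2.402 -1.402
vertex -4.096 1.422 -1.261
vertex -2.629 2.566 -0.044
endloop
endfacet
facet normal -0.428 -0.250 -0.869
outer loop
vertex -4.096 1.422 -1.261
vertex -3.471 2.074 -1.756
vertex -3.186 1.095 -1.615
endloop
endfacet
facet normal 0.003 -0.731 0.683
outer loop
vertex -4.096 1.422 -1.261
vertex -3.186 1.095 -1.615
vertex -2.629 2.566 -0.044
endloop
endfacet
facet normal -0.428 -0.250 -0.869
outer loop
vertex -3.186 1.095 -1.615
vertex -3.471 2.074 -1.756
vertex -2.561 1.747 -2.11
endloop
endfacet
facet normal 0.787 -0.565 0.250
outer loop
vertex -3.186 1.095 -1.615
vertex -2.561 1.747 -2.11
vertex -2.629 2.566 -0.044
endloop
endfacet
facet normal -0.813 0.133 0.567
outer loop
vertex 0.327 -0.593 -1.74
vertex 0.252 0.604 -2.129
vertex -0.217 -0.86 -2.458
endloop
endfacet
facet normal 0.059 -0.949 0.308
outer loop
vertex 1.148 -1.084 -3.411
vertex 0.327 -0.593 -1.74
vertex -0.217 -0.86 -2.458
endloop
endfacet
facet normal -0.813 0.133 0.567
outer loop
vertex -0.217 -0.86 -2.458
vertex 0.252 0.604 -2.129
vertex -0.293 0.336 -2.847
endloop
endfacet
facet normal -0.580 -0.285 -0.763
outer loop
vertex -0.293 0.336 -2.847
vertex 1.148 -1.084 -3.411
vertex -0.217 -0.86 -2.458
endloop
endfacet
facet normal 0.580 0.284 0.764
outer loop
vertex 0.327 -0.593 -1.74
vertex 1.617 0.38 -3.082
vertex 0.252 0.604 -2.129
endloop
endfacet
facet normal 0.060 -0.949 0.309
outer loop
vertex 1.693 -0.816 -2.693
vertex 0.327 -0.593 -1.74
vertex 1.148 -1.084 -3.411
endloop
endfacet
facet normal 0.579 0.285 0.764
outer loop
vertex 1.693 -0.816 -2.693
vertex 1.617 0.38 -3.082
vertex 0.327 -0.593 -1.74
endloop
endfacet
facet normal -0.060 0.949 -0.309
outer loop
vertex 0.252 0.604 -2.129
vertex 1.617 0.38 -3.082
vertex -0.293 0.336 -2.847
endloop
endfacet
facet normal -0.579 -0.285 -0.764
outer loop
vertex 1.073 0.113 -3.8
vertex 1.148 -1.084 -3.411
vertex -0.293 0.336 -2.847
endloop
endfacet
facet normal -0.060 0.950 -0.308
outer loop
vertex -0.293 0.336 -2.847
vertex 1.617 0.38 -3.082
vertex 1.073 0.113 -3.8
endloop
endfacet
facet normal 0.813 -0.133 -0.567
outer loop
vertex 1.073 0.113 -3.8
vertex 1.693 -0.816 -2.693
vertex 1.148 -1.084 -3.411
endloop
endfacet
facet normal 0.813 -0.133 -0.567
outer loop
vertex 1.617 0.38 -3.082
vertex 1.693 -0.816 -2.693
vertex 1.073 0.113 -3.8
endloop
endfacet

endsolid


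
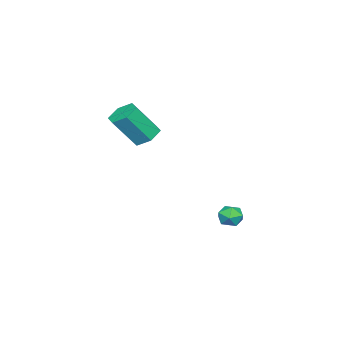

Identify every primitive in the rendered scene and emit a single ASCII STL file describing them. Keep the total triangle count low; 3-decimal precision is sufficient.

solid 
facet normal -0.392 0.439 -0.809
outer loop
vertex 1.227 -1.262 2.806
vertex 0.64 -1.806 2.795
vertex 0.549 -1.126 3.208
endloop
endfacet
facet normal 0.358 0.882 0.305
outer loop
vertex 1.227 -1.262 2.806
vertex 0.549 -1.126 3.208
vertex 1.967 -2.091 4.335
endloop
endfacet
facet normal 0.358 0.882 0.305
outer loop
vertex 1.967 -2.091 4.335
vertex 0.549 -1.126 3.208
vertex 1.289 -1.955 4.737
endloop
endfacet
facet normal 0.392 -0.438 0.809
outer loop
vertex 1.967 -2.091 4.335
vertex 1.289 -1.955 4.737
vertex 1.38 -2.634 4.325
endloop
endfacet
facet normal -0.392 0.439 -0.809
outer loop
vertex 0.549 -1.126 3.208
vertex 0.64 -1.806 2.795
vertex -0.038 -1.67 3.197
endloop
endfacet
facet normal -0.556 0.588 0.588
outer loop
vertex 0.549 -1.126 3.208
vertex -0.038 -1.67 3.197
vertex 1.289 -1.955 4.737
endloop
endfacet
facet normal -0.555 0.589 0.588
outer loop
vertex 1.289 -1.955 4.737
vertex -0.038 -1.67 3.197
vertex 0.702 -2.498 4.726
endloop
endfacet
facet normal 0.391 -0.439 0.809
outer loop
vertex 1.289 -1.955 4.737
vertex 0.702 -2.498 4.726
vertex 1.38 -2.634 4.325
endloop
endfacet
facet normal -0.392 0.438 -0.809
outer loop
vertex -0.038 -1.67 3.197
vertex 0.64 -1.806 2.795
vertex 0.053 -2.349 2.785
endloop
endfacet
facet normal -0.913 -0.294 0.283
outer loop
vertex -0.038 -1.67 3.197
vertex 0.053 -2.349 2.785
vertex 0.702 -2.498 4.726
endloop
endfacet
facet normal -0.913 -0.294 0.283
outer loop
vertex 0.702 -2.498 4.726
vertex 0.053 -2.349 2.785
vertex 0.793 -3.178 4.314
endloop
endfacet
facet normal 0.391 -0.438 0.809
outer loop
vertex 0.702 -2.498 4.726
vertex 0.793 -3.178 4.314
vertex 1.38 -2.634 4.325
endloop
endfacet
facet normal -0.392 0.438 -0.809
outer loop
vertex 0.053 -2.349 2.785
vertex 0.64 -1.806 2.795
vertex 0.731 -2.485 2.383
endloop
endfacet
facet normal -0.358 -0.882 -0.305
outer loop
vertex 0.053 -2.349 2.785
vertex 0.731 -2.485 2.383
vertex 0.793 -3.178 4.314
endloop
endfacet
facet normal -0.358 -0.882 -0.305
outer loop
vertex 0.793 -3.178 4.314
vertex 0.731 -2.485 2.383
vertex 1.471 -3.314 3.912
endloop
endfacet
facet normal 0.392 -0.439 0.809
outer loop
vertex 0.793 -3.178 4.314
vertex 1.471 -3.314 3.912
vertex 1.38 -2.634 4.325
endloop
endfacet
facet normal -0.391 0.439 -0.809
outer loop
vertex 0.731 -2.485 2.383
vertex 0.64 -1.806 2.795
vertex 1.318 -1.942 2.394
endloop
endfacet
facet normal 0.555 -0.588 -0.588
outer loop
vertex 0.731 -2.485 2.383
vertex 1.318 -1.942 2.394
vertex 1.471 -3.314 3.912
endloop
endfacet
facet normal 0.556 -0.588 -0.587
outer loop
vertex 1.471 -3.314 3.912
vertex 1.318 -1.942 2.394
vertex 2.058 -2.77 3.923
endloop
endfacet
facet normal 0.392 -0.439 0.809
outer loop
vertex 1.471 -3.314 3.912
vertex 2.058 -2.77 3.923
vertex 1.38 -2.634 4.325
endloop
endfacet
facet normal -0.391 0.438 -0.809
outer loop
vertex 1.318 -1.942 2.394
vertex 0.64 -1.806 2.795
vertex 1.227 -1.262 2.806
endloop
endfacet
facet normal 0.913 0.294 -0.283
outer loop
vertex 1.318 -1.942 2.394
vertex 1.227 -1.262 2.806
vertex 2.058 -2.77 3.923
endloop
endfacet
facet normal 0.913 0.294 -0.283
outer loop
vertex 2.058 -2.77 3.923
vertex 1.227 -1.262 2.806
vertex 1.967 -2.091 4.335
endloop
endfacet
facet normal 0.392 -0.438 0.809
outer loop
vertex 2.058 -2.77 3.923
vertex 1.967 -2.091 4.335
vertex 1.38 -2.634 4.325
endloop
endfacet
facet normal -0.417 -0.040 0.908
outer loop
vertex -1.363 1.955 -1.853
vertex -1.135 1.304 -1.777
vertex -0.74 1.836 -1.572
endloop
endfacet
facet normal -0.219 0.625 0.749
outer loop
vertex -1.363 1.955 -1.853
vertex -0.74 1.836 -1.572
vertex -0.822 2.353 -2.027
endloop
endfacet
facet normal -0.555 0.819 0.148
outer loop
vertex -1.363 1.955 -1.853
vertex -0.822 2.353 -2.027
vertex -1.267 2.14 -2.515
endloop
endfacet
facet normal -0.960 0.272 -0.063
outer loop
vertex -1.363 1.955 -1.853
vertex -1.267 2.14 -2.515
vertex -1.461 1.492 -2.36
endloop
endfacet
facet normal -0.876 -0.259 0.406
outer loop
vertex -1.363 1.955 -1.853
vertex -1.461 1.492 -2.36
vertex -1.135 1.304 -1.777
endloop
endfacet
facet normal 0.483 0.621 0.618
outer loop
vertex -0.822 2.353 -2.027
vertex -0.74 1.836 -1.572
vertex -0.259 1.948 -2.06
endloop
endfacet
facet normal 0.161 -0.457 0.875
outer loop
vertex -0.74 1.836 -1.572
vertex -1.135 1.304 -1.777
vertex -0.453 1.3 -1.905
endloop
endfacet
facet normal -0.580 -0.812 0.063
outer loop
vertex -1.135 1.304 -1.777
vertex -1.461 1.492 -2.36
vertex -0.898 1.087 -2.393
endloop
endfacet
facet normal -0.717 0.048 -0.696
outer loop
vertex -1.461 1.492 -2.36
vertex -1.267 2.14 -2.515
vertex -0.98 1.604 -2.848
endloop
endfacet
facet normal -0.061 0.934 -0.352
outer loop
vertex -1.267 2.14 -2.515
vertex -0.822 2.353 -2.027
vertex -0.585 2.136 -2.643
endloop
endfacet
facet normal 0.960 -0.272 0.063
outer loop
vertex -0.357 1.485 -2.567
vertex -0.259 1.948 -2.06
vertex -0.453 1.3 -1.905
endloop
endfacet
facet normal 0.555 -0.819 -0.148
outer loop
vertex -0.357 1.485 -2.567
vertex -0.453 1.3 -1.905
vertex -0.898 1.087 -2.393
endloop
endfacet
facet normal 0.219 -0.625 -0.749
outer loop
vertex -0.357 1.485 -2.567
vertex -0.898 1.087 -2.393
vertex -0.98 1.604 -2.848
endloop
endfacet
facet normal 0.417 0.040 -0.908
outer loop
vertex -0.357 1.485 -2.567
vertex -0.98 1.604 -2.848
vertex -0.585 2.136 -2.643
endloop
endfacet
facet normal 0.876 0.259 -0.406
outer loop
vertex -0.357 1.485 -2.567
vertex -0.585 2.136 -2.643
vertex -0.259 1.948 -2.06
endloop
endfacet
facet normal 0.717 -0.048 0.696
outer loop
vertex -0.453 1.3 -1.905
vertex -0.259 1.948 -2.06
vertex -0.74 1.836 -1.572
endloop
endfacet
facet normal 0.061 -0.934 0.352
outer loop
vertex -0.898 1.087 -2.393
vertex -0.453 1.3 -1.905
vertex -1.135 1.304 -1.777
endloop
endfacet
facet normal -0.483 -0.621 -0.618
outer loop
vertex -0.98 1.604 -2.848
vertex -0.898 1.087 -2.393
vertex -1.461 1.492 -2.36
endloop
endfacet
facet normal -0.161 0.457 -0.875
outer loop
vertex -0.585 2.136 -2.643
vertex -0.98 1.604 -2.848
vertex -1.267 2.14 -2.515
endloop
endfacet
facet normal 0.580 0.812 -0.063
outer loop
vertex -0.259 1.948 -2.06
vertex -0.585 2.136 -2.643
vertex -0.822 2.353 -2.027
endloop
endfacet

endsolid


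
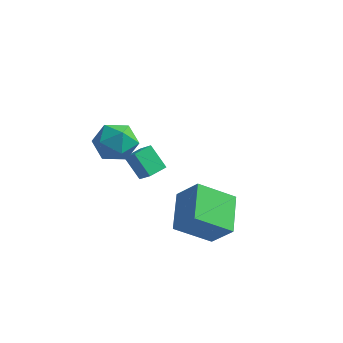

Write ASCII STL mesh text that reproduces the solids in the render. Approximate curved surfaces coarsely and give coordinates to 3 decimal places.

solid 
facet normal -0.684 0.052 -0.728
outer loop
vertex 0.343 -3.352 -0.854
vertex -0.416 -1.572 -0.013
vertex 1.682 -2.225 -2.032
endloop
endfacet
facet normal 0.360 -0.844 -0.398
outer loop
vertex 2.776 -2.308 -0.867
vertex 0.343 -3.352 -0.854
vertex 1.682 -2.225 -2.032
endloop
endfacet
facet normal -0.684 0.052 -0.728
outer loop
vertex 1.682 -2.225 -2.032
vertex -0.416 -1.572 -0.013
vertex 0.923 -0.445 -1.191
endloop
endfacet
facet normal 0.635 0.534 -0.558
outer loop
vertex 0.923 -0.445 -1.191
vertex 2.776 -2.308 -0.867
vertex 1.682 -2.225 -2.032
endloop
endfacet
facet normal -0.635 -0.534 0.558
outer loop
vertex 0.343 -3.352 -0.854
vertex 0.678 -1.655 1.152
vertex -0.416 -1.572 -0.013
endloop
endfacet
facet normal 0.360 -0.844 -0.398
outer loop
vertex 1.437 -3.435 0.311
vertex 0.343 -3.352 -0.854
vertex 2.776 -2.308 -0.867
endloop
endfacet
facet normal -0.635 -0.534 0.558
outer loop
vertex 1.437 -3.435 0.311
vertex 0.678 -1.655 1.152
vertex 0.343 -3.352 -0.854
endloop
endfacet
facet normal -0.360 0.844 0.398
outer loop
vertex -0.416 -1.572 -0.013
vertex 0.678 -1.655 1.152
vertex 0.923 -0.445 -1.191
endloop
endfacet
facet normal 0.635 0.534 -0.558
outer loop
vertex 2.017 -0.528 -0.026
vertex 2.776 -2.308 -0.867
vertex 0.923 -0.445 -1.191
endloop
endfacet
facet normal -0.360 0.844 0.398
outer loop
vertex 0.923 -0.445 -1.191
vertex 0.678 -1.655 1.152
vertex 2.017 -0.528 -0.026
endloop
endfacet
facet normal 0.684 -0.052 0.728
outer loop
vertex 2.017 -0.528 -0.026
vertex 1.437 -3.435 0.311
vertex 2.776 -2.308 -0.867
endloop
endfacet
facet normal 0.684 -0.052 0.728
outer loop
vertex 0.678 -1.655 1.152
vertex 1.437 -3.435 0.311
vertex 2.017 -0.528 -0.026
endloop
endfacet
facet normal -0.637 0.138 0.758
outer loop
vertex -4.032 1.045 -0.208
vertex -3.71 2.041 -0.119
vertex -4.76 1.34 -0.874
endloop
endfacet
facet normal -0.306 -0.948 -0.085
outer loop
vertex -3.83 1.139 -1.981
vertex -4.032 1.045 -0.208
vertex -4.76 1.34 -0.874
endloop
endfacet
facet normal -0.637 0.137 0.758
outer loop
vertex -4.76 1.34 -0.874
vertex -3.71 2.041 -0.119
vertex -4.438 2.336 -0.784
endloop
endfacet
facet normal -0.707 0.287 -0.646
outer loop
vertex -4.438 2.336 -0.784
vertex -3.83 1.139 -1.981
vertex -4.76 1.34 -0.874
endloop
endfacet
facet normal 0.707 -0.286 0.646
outer loop
vertex -4.032 1.045 -0.208
vertex -2.78 1.84 -1.226
vertex -3.71 2.041 -0.119
endloop
endfacet
facet normal -0.306 -0.948 -0.085
outer loop
vertex -3.102 0.844 -1.316
vertex -4.032 1.045 -0.208
vertex -3.83 1.139 -1.981
endloop
endfacet
facet normal 0.707 -0.287 0.646
outer loop
vertex -3.102 0.844 -1.316
vertex -2.78 1.84 -1.226
vertex -4.032 1.045 -0.208
endloop
endfacet
facet normal 0.306 0.948 0.085
outer loop
vertex -3.71 2.041 -0.119
vertex -2.78 1.84 -1.226
vertex -4.438 2.336 -0.784
endloop
endfacet
facet normal -0.708 0.286 -0.646
outer loop
vertex -3.508 2.135 -1.892
vertex -3.83 1.139 -1.981
vertex -4.438 2.336 -0.784
endloop
endfacet
facet normal 0.306 0.948 0.085
outer loop
vertex -4.438 2.336 -0.784
vertex -2.78 1.84 -1.226
vertex -3.508 2.135 -1.892
endloop
endfacet
facet normal 0.637 -0.138 -0.758
outer loop
vertex -3.508 2.135 -1.892
vertex -3.102 0.844 -1.316
vertex -3.83 1.139 -1.981
endloop
endfacet
facet normal 0.638 -0.138 -0.758
outer loop
vertex -2.78 1.84 -1.226
vertex -3.102 0.844 -1.316
vertex -3.508 2.135 -1.892
endloop
endfacet
facet normal -0.443 0.660 0.607
outer loop
vertex -3.848 -1.511 3.072
vertex -3.694 -2.215 3.949
vertex -2.899 -1.446 3.693
endloop
endfacet
facet normal -0.113 0.991 0.069
outer loop
vertex -3.848 -1.511 3.072
vertex -2.899 -1.446 3.693
vertex -2.844 -1.361 2.562
endloop
endfacet
facet normal -0.387 0.745 -0.543
outer loop
vertex -3.848 -1.511 3.072
vertex -2.844 -1.361 2.562
vertex -3.605 -2.079 2.119
endloop
endfacet
facet normal -0.886 0.262 -0.382
outer loop
vertex -3.848 -1.511 3.072
vertex -3.605 -2.079 2.119
vertex -4.13 -2.607 2.976
endloop
endfacet
facet normal -0.921 0.208 0.329
outer loop
vertex -3.848 -1.511 3.072
vertex -4.13 -2.607 2.976
vertex -3.694 -2.215 3.949
endloop
endfacet
facet normal 0.577 0.812 0.089
outer loop
vertex -2.844 -1.361 2.562
vertex -2.899 -1.446 3.693
vertex -2.07 -1.973 3.124
endloop
endfacet
facet normal 0.044 0.275 0.961
outer loop
vertex -2.899 -1.446 3.693
vertex -3.694 -2.215 3.949
vertex -2.595 -2.501 3.981
endloop
endfacet
facet normal -0.730 -0.455 0.510
outer loop
vertex -3.694 -2.215 3.949
vertex -4.13 -2.607 2.976
vertex -3.356 -3.219 3.538
endloop
endfacet
facet normal -0.674 -0.369 -0.640
outer loop
vertex -4.13 -2.607 2.976
vertex -3.605 -2.079 2.119
vertex -3.301 -3.134 2.407
endloop
endfacet
facet normal 0.134 0.414 -0.901
outer loop
vertex -3.605 -2.079 2.119
vertex -2.844 -1.361 2.562
vertex -2.506 -2.365 2.151
endloop
endfacet
facet normal 0.886 -0.262 0.382
outer loop
vertex -2.352 -3.069 3.028
vertex -2.07 -1.973 3.124
vertex -2.595 -2.501 3.981
endloop
endfacet
facet normal 0.387 -0.745 0.543
outer loop
vertex -2.352 -3.069 3.028
vertex -2.595 -2.501 3.981
vertex -3.356 -3.219 3.538
endloop
endfacet
facet normal 0.113 -0.991 -0.069
outer loop
vertex -2.352 -3.069 3.028
vertex -3.356 -3.219 3.538
vertex -3.301 -3.134 2.407
endloop
endfacet
facet normal 0.443 -0.660 -0.607
outer loop
vertex -2.352 -3.069 3.028
vertex -3.301 -3.134 2.407
vertex -2.506 -2.365 2.151
endloop
endfacet
facet normal 0.921 -0.208 -0.329
outer loop
vertex -2.352 -3.069 3.028
vertex -2.506 -2.365 2.151
vertex -2.07 -1.973 3.124
endloop
endfacet
facet normal 0.674 0.369 0.640
outer loop
vertex -2.595 -2.501 3.981
vertex -2.07 -1.973 3.124
vertex -2.899 -1.446 3.693
endloop
endfacet
facet normal -0.134 -0.414 0.901
outer loop
vertex -3.356 -3.219 3.538
vertex -2.595 -2.501 3.981
vertex -3.694 -2.215 3.949
endloop
endfacet
facet normal -0.577 -0.812 -0.089
outer loop
vertex -3.301 -3.134 2.407
vertex -3.356 -3.219 3.538
vertex -4.13 -2.607 2.976
endloop
endfacet
facet normal -0.044 -0.275 -0.961
outer loop
vertex -2.506 -2.365 2.151
vertex -3.301 -3.134 2.407
vertex -3.605 -2.079 2.119
endloop
endfacet
facet normal 0.730 0.455 -0.510
outer loop
vertex -2.07 -1.973 3.124
vertex -2.506 -2.365 2.151
vertex -2.844 -1.361 2.562
endloop
endfacet

endsolid


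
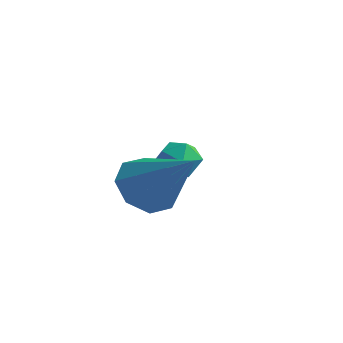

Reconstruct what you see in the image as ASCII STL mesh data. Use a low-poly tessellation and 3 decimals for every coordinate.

solid 
facet normal -0.759 0.097 -0.644
outer loop
vertex -1.71 -2.753 -3.611
vertex -2.178 -2.267 -2.986
vertex -1.583 -2.062 -3.657
endloop
endfacet
facet normal 0.862 -0.190 -0.469
outer loop
vertex -1.71 -2.753 -3.611
vertex -1.583 -2.062 -3.657
vertex -0.562 -2.473 -1.614
endloop
endfacet
facet normal -0.759 0.097 -0.644
outer loop
vertex -1.583 -2.062 -3.657
vertex -2.178 -2.267 -2.986
vertex -1.805 -1.491 -3.309
endloop
endfacet
facet normal 0.810 0.501 -0.304
outer loop
vertex -1.583 -2.062 -3.657
vertex -1.805 -1.491 -3.309
vertex -0.562 -2.473 -1.614
endloop
endfacet
facet normal -0.759 0.097 -0.644
outer loop
vertex -1.805 -1.491 -3.309
vertex -2.178 -2.267 -2.986
vertex -2.245 -1.375 -2.773
endloop
endfacet
facet normal 0.448 0.876 0.179
outer loop
vertex -1.805 -1.491 -3.309
vertex -2.245 -1.375 -2.773
vertex -0.562 -2.473 -1.614
endloop
endfacet
facet normal -0.758 0.097 -0.645
outer loop
vertex -2.245 -1.375 -2.773
vertex -2.178 -2.267 -2.986
vertex -2.647 -1.781 -2.361
endloop
endfacet
facet normal -0.011 0.718 0.696
outer loop
vertex -2.245 -1.375 -2.773
vertex -2.647 -1.781 -2.361
vertex -0.562 -2.473 -1.614
endloop
endfacet
facet normal -0.759 0.097 -0.644
outer loop
vertex -2.647 -1.781 -2.361
vertex -2.178 -2.267 -2.986
vertex -2.774 -2.472 -2.315
endloop
endfacet
facet normal -0.300 0.118 0.947
outer loop
vertex -2.647 -1.781 -2.361
vertex -2.774 -2.472 -2.315
vertex -0.562 -2.473 -1.614
endloop
endfacet
facet normal -0.759 0.097 -0.644
outer loop
vertex -2.774 -2.472 -2.315
vertex -2.178 -2.267 -2.986
vertex -2.552 -3.043 -2.662
endloop
endfacet
facet normal -0.248 -0.572 0.782
outer loop
vertex -2.774 -2.472 -2.315
vertex -2.552 -3.043 -2.662
vertex -0.562 -2.473 -1.614
endloop
endfacet
facet normal -0.759 0.097 -0.644
outer loop
vertex -2.552 -3.043 -2.662
vertex -2.178 -2.267 -2.986
vertex -2.111 -3.159 -3.199
endloop
endfacet
facet normal 0.114 -0.948 0.298
outer loop
vertex -2.552 -3.043 -2.662
vertex -2.111 -3.159 -3.199
vertex -0.562 -2.473 -1.614
endloop
endfacet
facet normal -0.759 0.097 -0.644
outer loop
vertex -2.111 -3.159 -3.199
vertex -2.178 -2.267 -2.986
vertex -1.71 -2.753 -3.611
endloop
endfacet
facet normal 0.574 -0.789 -0.219
outer loop
vertex -2.111 -3.159 -3.199
vertex -1.71 -2.753 -3.611
vertex -0.562 -2.473 -1.614
endloop
endfacet
facet normal -0.119 0.530 0.840
outer loop
vertex -3.208 0.97 -3.106
vertex -3.703 0.544 -2.907
vertex -3.054 0.417 -2.735
endloop
endfacet
facet normal 0.555 0.564 0.611
outer loop
vertex -3.208 0.97 -3.106
vertex -3.054 0.417 -2.735
vertex -2.657 0.597 -3.262
endloop
endfacet
facet normal 0.550 0.834 -0.050
outer loop
vertex -3.208 0.97 -3.106
vertex -2.657 0.597 -3.262
vertex -3.061 0.834 -3.76
endloop
endfacet
facet normal -0.127 0.965 -0.229
outer loop
vertex -3.208 0.97 -3.106
vertex -3.061 0.834 -3.76
vertex -3.708 0.801 -3.541
endloop
endfacet
facet normal -0.541 0.778 0.320
outer loop
vertex -3.208 0.97 -3.106
vertex -3.708 0.801 -3.541
vertex -3.703 0.544 -2.907
endloop
endfacet
facet normal 0.811 -0.101 0.576
outer loop
vertex -2.657 0.597 -3.262
vertex -3.054 0.417 -2.735
vertex -2.812 -0.061 -3.159
endloop
endfacet
facet normal -0.282 -0.157 0.947
outer loop
vertex -3.054 0.417 -2.735
vertex -3.703 0.544 -2.907
vertex -3.459 -0.094 -2.94
endloop
endfacet
facet normal -0.964 0.244 0.106
outer loop
vertex -3.703 0.544 -2.907
vertex -3.708 0.801 -3.541
vertex -3.863 0.143 -3.438
endloop
endfacet
facet normal -0.293 0.547 -0.784
outer loop
vertex -3.708 0.801 -3.541
vertex -3.061 0.834 -3.76
vertex -3.466 0.323 -3.965
endloop
endfacet
facet normal 0.804 0.333 -0.493
outer loop
vertex -3.061 0.834 -3.76
vertex -2.657 0.597 -3.262
vertex -2.817 0.196 -3.793
endloop
endfacet
facet normal 0.127 -0.965 0.229
outer loop
vertex -3.312 -0.23 -3.594
vertex -2.812 -0.061 -3.159
vertex -3.459 -0.094 -2.94
endloop
endfacet
facet normal -0.550 -0.834 0.050
outer loop
vertex -3.312 -0.23 -3.594
vertex -3.459 -0.094 -2.94
vertex -3.863 0.143 -3.438
endloop
endfacet
facet normal -0.555 -0.564 -0.611
outer loop
vertex -3.312 -0.23 -3.594
vertex -3.863 0.143 -3.438
vertex -3.466 0.323 -3.965
endloop
endfacet
facet normal 0.119 -0.530 -0.840
outer loop
vertex -3.312 -0.23 -3.594
vertex -3.466 0.323 -3.965
vertex -2.817 0.196 -3.793
endloop
endfacet
facet normal 0.541 -0.778 -0.320
outer loop
vertex -3.312 -0.23 -3.594
vertex -2.817 0.196 -3.793
vertex -2.812 -0.061 -3.159
endloop
endfacet
facet normal 0.293 -0.547 0.784
outer loop
vertex -3.459 -0.094 -2.94
vertex -2.812 -0.061 -3.159
vertex -3.054 0.417 -2.735
endloop
endfacet
facet normal -0.804 -0.333 0.493
outer loop
vertex -3.863 0.143 -3.438
vertex -3.459 -0.094 -2.94
vertex -3.703 0.544 -2.907
endloop
endfacet
facet normal -0.811 0.101 -0.576
outer loop
vertex -3.466 0.323 -3.965
vertex -3.863 0.143 -3.438
vertex -3.708 0.801 -3.541
endloop
endfacet
facet normal 0.282 0.157 -0.947
outer loop
vertex -2.817 0.196 -3.793
vertex -3.466 0.323 -3.965
vertex -3.061 0.834 -3.76
endloop
endfacet
facet normal 0.964 -0.244 -0.106
outer loop
vertex -2.812 -0.061 -3.159
vertex -2.817 0.196 -3.793
vertex -2.657 0.597 -3.262
endloop
endfacet

endsolid


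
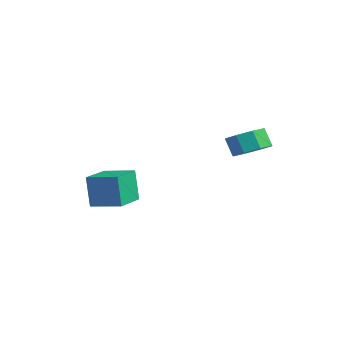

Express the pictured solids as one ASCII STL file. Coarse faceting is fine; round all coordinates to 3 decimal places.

solid 
facet normal 0.515 0.081 -0.854
outer loop
vertex 3.821 1.435 2.23
vertex 2.923 1.565 1.701
vertex 3.606 2.207 2.174
endloop
endfacet
facet normal 0.814 0.264 0.517
outer loop
vertex 3.821 1.435 2.23
vertex 3.606 2.207 2.174
vertex 3.254 1.345 3.168
endloop
endfacet
facet normal 0.815 0.263 0.517
outer loop
vertex 3.254 1.345 3.168
vertex 3.606 2.207 2.174
vertex 3.04 2.117 3.112
endloop
endfacet
facet normal -0.515 -0.081 0.853
outer loop
vertex 3.254 1.345 3.168
vertex 3.04 2.117 3.112
vertex 2.357 1.475 2.639
endloop
endfacet
facet normal 0.515 0.081 -0.854
outer loop
vertex 3.606 2.207 2.174
vertex 2.923 1.565 1.701
vertex 2.991 2.603 1.841
endloop
endfacet
facet normal 0.387 0.866 0.316
outer loop
vertex 3.606 2.207 2.174
vertex 2.991 2.603 1.841
vertex 3.04 2.117 3.112
endloop
endfacet
facet normal 0.388 0.866 0.316
outer loop
vertex 3.04 2.117 3.112
vertex 2.991 2.603 1.841
vertex 2.425 2.514 2.779
endloop
endfacet
facet normal -0.515 -0.081 0.854
outer loop
vertex 3.04 2.117 3.112
vertex 2.425 2.514 2.779
vertex 2.357 1.475 2.639
endloop
endfacet
facet normal 0.515 0.081 -0.853
outer loop
vertex 2.991 2.603 1.841
vertex 2.923 1.565 1.701
vertex 2.337 2.391 1.426
endloop
endfacet
facet normal -0.267 0.961 -0.070
outer loop
vertex 2.991 2.603 1.841
vertex 2.337 2.391 1.426
vertex 2.425 2.514 2.779
endloop
endfacet
facet normal -0.267 0.961 -0.070
outer loop
vertex 2.425 2.514 2.779
vertex 2.337 2.391 1.426
vertex 1.77 2.302 2.364
endloop
endfacet
facet normal -0.515 -0.081 0.854
outer loop
vertex 2.425 2.514 2.779
vertex 1.77 2.302 2.364
vertex 2.357 1.475 2.639
endloop
endfacet
facet normal 0.515 0.081 -0.853
outer loop
vertex 2.337 2.391 1.426
vertex 2.923 1.565 1.701
vertex 2.026 1.695 1.172
endloop
endfacet
facet normal -0.764 0.493 -0.415
outer loop
vertex 2.337 2.391 1.426
vertex 2.026 1.695 1.172
vertex 1.77 2.302 2.364
endloop
endfacet
facet normal -0.765 0.493 -0.415
outer loop
vertex 1.77 2.302 2.364
vertex 2.026 1.695 1.172
vertex 1.459 1.605 2.11
endloop
endfacet
facet normal -0.515 -0.081 0.854
outer loop
vertex 1.77 2.302 2.364
vertex 1.459 1.605 2.11
vertex 2.357 1.475 2.639
endloop
endfacet
facet normal 0.515 0.081 -0.853
outer loop
vertex 2.026 1.695 1.172
vertex 2.923 1.565 1.701
vertex 2.24 0.923 1.228
endloop
endfacet
facet normal -0.814 -0.263 -0.517
outer loop
vertex 2.026 1.695 1.172
vertex 2.24 0.923 1.228
vertex 1.459 1.605 2.11
endloop
endfacet
facet normal -0.814 -0.264 -0.517
outer loop
vertex 1.459 1.605 2.11
vertex 2.24 0.923 1.228
vertex 1.674 0.833 2.166
endloop
endfacet
facet normal -0.515 -0.081 0.854
outer loop
vertex 1.459 1.605 2.11
vertex 1.674 0.833 2.166
vertex 2.357 1.475 2.639
endloop
endfacet
facet normal 0.515 0.081 -0.854
outer loop
vertex 2.24 0.923 1.228
vertex 2.923 1.565 1.701
vertex 2.855 0.526 1.561
endloop
endfacet
facet normal -0.387 -0.866 -0.317
outer loop
vertex 2.24 0.923 1.228
vertex 2.855 0.526 1.561
vertex 1.674 0.833 2.166
endloop
endfacet
facet normal -0.387 -0.866 -0.316
outer loop
vertex 1.674 0.833 2.166
vertex 2.855 0.526 1.561
vertex 2.289 0.437 2.499
endloop
endfacet
facet normal -0.515 -0.081 0.854
outer loop
vertex 1.674 0.833 2.166
vertex 2.289 0.437 2.499
vertex 2.357 1.475 2.639
endloop
endfacet
facet normal 0.515 0.081 -0.854
outer loop
vertex 2.855 0.526 1.561
vertex 2.923 1.565 1.701
vertex 3.51 0.738 1.976
endloop
endfacet
facet normal 0.267 -0.961 0.070
outer loop
vertex 2.855 0.526 1.561
vertex 3.51 0.738 1.976
vertex 2.289 0.437 2.499
endloop
endfacet
facet normal 0.267 -0.961 0.070
outer loop
vertex 2.289 0.437 2.499
vertex 3.51 0.738 1.976
vertex 2.943 0.649 2.914
endloop
endfacet
facet normal -0.515 -0.081 0.853
outer loop
vertex 2.289 0.437 2.499
vertex 2.943 0.649 2.914
vertex 2.357 1.475 2.639
endloop
endfacet
facet normal 0.515 0.081 -0.854
outer loop
vertex 3.51 0.738 1.976
vertex 2.923 1.565 1.701
vertex 3.821 1.435 2.23
endloop
endfacet
facet normal 0.765 -0.493 0.415
outer loop
vertex 3.51 0.738 1.976
vertex 3.821 1.435 2.23
vertex 2.943 0.649 2.914
endloop
endfacet
facet normal 0.765 -0.493 0.415
outer loop
vertex 2.943 0.649 2.914
vertex 3.821 1.435 2.23
vertex 3.254 1.345 3.168
endloop
endfacet
facet normal -0.515 -0.081 0.853
outer loop
vertex 2.943 0.649 2.914
vertex 3.254 1.345 3.168
vertex 2.357 1.475 2.639
endloop
endfacet
facet normal -0.575 0.803 -0.158
outer loop
vertex -4.183 -2.63 -1.431
vertex -2.849 -1.611 -1.107
vertex -3.73 -2.656 -3.214
endloop
endfacet
facet normal -0.780 -0.596 -0.189
outer loop
vertex -2.631 -4.189 -2.913
vertex -4.183 -2.63 -1.431
vertex -3.73 -2.656 -3.214
endloop
endfacet
facet normal -0.575 0.803 -0.157
outer loop
vertex -3.73 -2.656 -3.214
vertex -2.849 -1.611 -1.107
vertex -2.396 -1.636 -2.89
endloop
endfacet
facet normal 0.246 -0.014 -0.969
outer loop
vertex -2.396 -1.636 -2.89
vertex -2.631 -4.189 -2.913
vertex -3.73 -2.656 -3.214
endloop
endfacet
facet normal -0.246 0.014 0.969
outer loop
vertex -4.183 -2.63 -1.431
vertex -1.75 -3.144 -0.806
vertex -2.849 -1.611 -1.107
endloop
endfacet
facet normal -0.780 -0.596 -0.190
outer loop
vertex -3.084 -4.164 -1.13
vertex -4.183 -2.63 -1.431
vertex -2.631 -4.189 -2.913
endloop
endfacet
facet normal -0.246 0.014 0.969
outer loop
vertex -3.084 -4.164 -1.13
vertex -1.75 -3.144 -0.806
vertex -4.183 -2.63 -1.431
endloop
endfacet
facet normal 0.780 0.596 0.190
outer loop
vertex -2.849 -1.611 -1.107
vertex -1.75 -3.144 -0.806
vertex -2.396 -1.636 -2.89
endloop
endfacet
facet normal 0.246 -0.014 -0.969
outer loop
vertex -1.297 -3.17 -2.589
vertex -2.631 -4.189 -2.913
vertex -2.396 -1.636 -2.89
endloop
endfacet
facet normal 0.780 0.596 0.190
outer loop
vertex -2.396 -1.636 -2.89
vertex -1.75 -3.144 -0.806
vertex -1.297 -3.17 -2.589
endloop
endfacet
facet normal 0.575 -0.803 0.157
outer loop
vertex -1.297 -3.17 -2.589
vertex -3.084 -4.164 -1.13
vertex -2.631 -4.189 -2.913
endloop
endfacet
facet normal 0.575 -0.803 0.158
outer loop
vertex -1.75 -3.144 -0.806
vertex -3.084 -4.164 -1.13
vertex -1.297 -3.17 -2.589
endloop
endfacet

endsolid


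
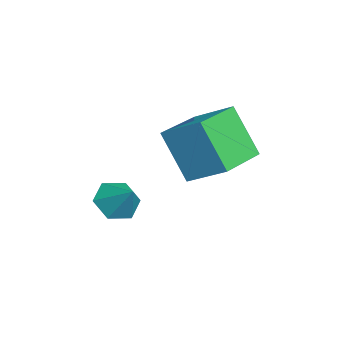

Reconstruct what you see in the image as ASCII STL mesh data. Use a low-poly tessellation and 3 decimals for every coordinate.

solid 
facet normal -0.611 -0.413 -0.675
outer loop
vertex 3.295 -1.241 -1.061
vertex 2.938 -1.692 -0.462
vertex 2.639 -0.941 -0.651
endloop
endfacet
facet normal 0.345 0.930 -0.128
outer loop
vertex 3.295 -1.241 -1.061
vertex 2.639 -0.941 -0.651
vertex 3.682 -1.188 0.362
endloop
endfacet
facet normal -0.610 -0.413 -0.677
outer loop
vertex 2.639 -0.941 -0.651
vertex 2.938 -1.692 -0.462
vertex 2.281 -1.392 -0.053
endloop
endfacet
facet normal -0.263 0.839 0.476
outer loop
vertex 2.639 -0.941 -0.651
vertex 2.281 -1.392 -0.053
vertex 3.682 -1.188 0.362
endloop
endfacet
facet normal -0.610 -0.413 -0.677
outer loop
vertex 2.281 -1.392 -0.053
vertex 2.938 -1.692 -0.462
vertex 2.58 -2.143 0.136
endloop
endfacet
facet normal -0.298 0.120 0.947
outer loop
vertex 2.281 -1.392 -0.053
vertex 2.58 -2.143 0.136
vertex 3.682 -1.188 0.362
endloop
endfacet
facet normal -0.610 -0.413 -0.677
outer loop
vertex 2.58 -2.143 0.136
vertex 2.938 -1.692 -0.462
vertex 3.237 -2.443 -0.273
endloop
endfacet
facet normal 0.275 -0.510 0.815
outer loop
vertex 2.58 -2.143 0.136
vertex 3.237 -2.443 -0.273
vertex 3.682 -1.188 0.362
endloop
endfacet
facet normal -0.611 -0.413 -0.675
outer loop
vertex 3.237 -2.443 -0.273
vertex 2.938 -1.692 -0.462
vertex 3.594 -1.992 -0.872
endloop
endfacet
facet normal 0.883 -0.420 0.210
outer loop
vertex 3.237 -2.443 -0.273
vertex 3.594 -1.992 -0.872
vertex 3.682 -1.188 0.362
endloop
endfacet
facet normal -0.611 -0.413 -0.675
outer loop
vertex 3.594 -1.992 -0.872
vertex 2.938 -1.692 -0.462
vertex 3.295 -1.241 -1.061
endloop
endfacet
facet normal 0.918 0.300 -0.261
outer loop
vertex 3.594 -1.992 -0.872
vertex 3.295 -1.241 -1.061
vertex 3.682 -1.188 0.362
endloop
endfacet
facet normal -0.356 -0.375 0.856
outer loop
vertex 4.288 0.821 3.691
vertex 2.63 1.958 3.499
vertex 3.583 -0.343 2.887
endloop
endfacet
facet normal 0.821 -0.563 0.095
outer loop
vertex 4.31 0.422 1.141
vertex 4.288 0.821 3.691
vertex 3.583 -0.343 2.887
endloop
endfacet
facet normal -0.356 -0.375 0.856
outer loop
vertex 3.583 -0.343 2.887
vertex 2.63 1.958 3.499
vertex 1.925 0.794 2.695
endloop
endfacet
facet normal -0.446 -0.736 -0.508
outer loop
vertex 1.925 0.794 2.695
vertex 4.31 0.422 1.141
vertex 3.583 -0.343 2.887
endloop
endfacet
facet normal 0.446 0.736 0.508
outer loop
vertex 4.288 0.821 3.691
vertex 3.357 2.723 1.753
vertex 2.63 1.958 3.499
endloop
endfacet
facet normal 0.821 -0.563 0.095
outer loop
vertex 5.015 1.586 1.945
vertex 4.288 0.821 3.691
vertex 4.31 0.422 1.141
endloop
endfacet
facet normal 0.446 0.736 0.508
outer loop
vertex 5.015 1.586 1.945
vertex 3.357 2.723 1.753
vertex 4.288 0.821 3.691
endloop
endfacet
facet normal -0.821 0.563 -0.095
outer loop
vertex 2.63 1.958 3.499
vertex 3.357 2.723 1.753
vertex 1.925 0.794 2.695
endloop
endfacet
facet normal -0.446 -0.736 -0.508
outer loop
vertex 2.652 1.559 0.949
vertex 4.31 0.422 1.141
vertex 1.925 0.794 2.695
endloop
endfacet
facet normal -0.821 0.563 -0.095
outer loop
vertex 1.925 0.794 2.695
vertex 3.357 2.723 1.753
vertex 2.652 1.559 0.949
endloop
endfacet
facet normal 0.356 0.375 -0.856
outer loop
vertex 2.652 1.559 0.949
vertex 5.015 1.586 1.945
vertex 4.31 0.422 1.141
endloop
endfacet
facet normal 0.356 0.375 -0.856
outer loop
vertex 3.357 2.723 1.753
vertex 5.015 1.586 1.945
vertex 2.652 1.559 0.949
endloop
endfacet

endsolid


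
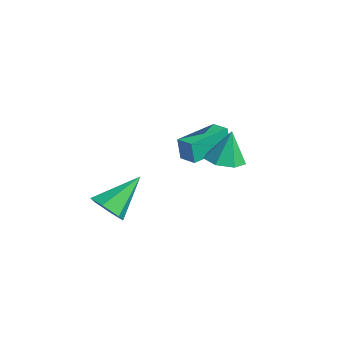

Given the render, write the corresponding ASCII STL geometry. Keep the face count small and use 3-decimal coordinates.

solid 
facet normal 0.027 -0.211 -0.977
outer loop
vertex 2.799 -0.529 -0.815
vertex 2.28 0.112 -0.968
vertex 3.119 0.113 -0.945
endloop
endfacet
facet normal 0.789 -0.283 0.546
outer loop
vertex 2.799 -0.529 -0.815
vertex 3.119 0.113 -0.945
vertex 2.24 0.428 0.488
endloop
endfacet
facet normal 0.027 -0.212 -0.977
outer loop
vertex 3.119 0.113 -0.945
vertex 2.28 0.112 -0.968
vertex 2.807 0.754 -1.093
endloop
endfacet
facet normal 0.793 0.474 0.382
outer loop
vertex 3.119 0.113 -0.945
vertex 2.807 0.754 -1.093
vertex 2.24 0.428 0.488
endloop
endfacet
facet normal 0.026 -0.211 -0.977
outer loop
vertex 2.807 0.754 -1.093
vertex 2.28 0.112 -0.968
vertex 2.097 0.913 -1.146
endloop
endfacet
facet normal 0.192 0.945 0.264
outer loop
vertex 2.807 0.754 -1.093
vertex 2.097 0.913 -1.146
vertex 2.24 0.428 0.488
endloop
endfacet
facet normal 0.026 -0.211 -0.977
outer loop
vertex 2.097 0.913 -1.146
vertex 2.28 0.112 -0.968
vertex 1.525 0.469 -1.065
endloop
endfacet
facet normal -0.564 0.777 0.280
outer loop
vertex 2.097 0.913 -1.146
vertex 1.525 0.469 -1.065
vertex 2.24 0.428 0.488
endloop
endfacet
facet normal 0.026 -0.211 -0.977
outer loop
vertex 1.525 0.469 -1.065
vertex 2.28 0.112 -0.968
vertex 1.521 -0.244 -0.911
endloop
endfacet
facet normal -0.903 0.095 0.418
outer loop
vertex 1.525 0.469 -1.065
vertex 1.521 -0.244 -0.911
vertex 2.24 0.428 0.488
endloop
endfacet
facet normal 0.026 -0.211 -0.977
outer loop
vertex 1.521 -0.244 -0.911
vertex 2.28 0.112 -0.968
vertex 2.088 -0.688 -0.8
endloop
endfacet
facet normal -0.571 -0.586 0.575
outer loop
vertex 1.521 -0.244 -0.911
vertex 2.088 -0.688 -0.8
vertex 2.24 0.428 0.488
endloop
endfacet
facet normal 0.027 -0.212 -0.977
outer loop
vertex 2.088 -0.688 -0.8
vertex 2.28 0.112 -0.968
vertex 2.799 -0.529 -0.815
endloop
endfacet
facet normal 0.182 -0.754 0.632
outer loop
vertex 2.088 -0.688 -0.8
vertex 2.799 -0.529 -0.815
vertex 2.24 0.428 0.488
endloop
endfacet
facet normal -0.950 -0.288 -0.118
outer loop
vertex -1.621 -0.046 -1.927
vertex -2.21 1.851 -1.81
vertex -1.519 0.05 -2.987
endloop
endfacet
facet normal 0.296 -0.953 -0.058
outer loop
vertex -0.73 0.289 -2.89
vertex -1.621 -0.046 -1.927
vertex -1.519 0.05 -2.987
endloop
endfacet
facet normal -0.950 -0.288 -0.118
outer loop
vertex -1.519 0.05 -2.987
vertex -2.21 1.851 -1.81
vertex -2.108 1.948 -2.871
endloop
endfacet
facet normal 0.095 0.090 -0.991
outer loop
vertex -2.108 1.948 -2.871
vertex -0.73 0.289 -2.89
vertex -1.519 0.05 -2.987
endloop
endfacet
facet normal -0.094 -0.090 0.991
outer loop
vertex -1.621 -0.046 -1.927
vertex -1.421 2.09 -1.713
vertex -2.21 1.851 -1.81
endloop
endfacet
facet normal 0.295 -0.954 -0.059
outer loop
vertex -0.832 0.192 -1.829
vertex -1.621 -0.046 -1.927
vertex -0.73 0.289 -2.89
endloop
endfacet
facet normal -0.096 -0.090 0.991
outer loop
vertex -0.832 0.192 -1.829
vertex -1.421 2.09 -1.713
vertex -1.621 -0.046 -1.927
endloop
endfacet
facet normal -0.296 0.953 0.059
outer loop
vertex -2.21 1.851 -1.81
vertex -1.421 2.09 -1.713
vertex -2.108 1.948 -2.871
endloop
endfacet
facet normal 0.096 0.091 -0.991
outer loop
vertex -1.319 2.186 -2.773
vertex -0.73 0.289 -2.89
vertex -2.108 1.948 -2.871
endloop
endfacet
facet normal -0.295 0.954 0.058
outer loop
vertex -2.108 1.948 -2.871
vertex -1.421 2.09 -1.713
vertex -1.319 2.186 -2.773
endloop
endfacet
facet normal 0.950 0.288 0.118
outer loop
vertex -1.319 2.186 -2.773
vertex -0.832 0.192 -1.829
vertex -0.73 0.289 -2.89
endloop
endfacet
facet normal 0.950 0.288 0.118
outer loop
vertex -1.421 2.09 -1.713
vertex -0.832 0.192 -1.829
vertex -1.319 2.186 -2.773
endloop
endfacet
facet normal 0.169 -0.775 -0.609
outer loop
vertex 0.79 -3.66 -4.035
vertex -0.046 -3.804 -4.084
vertex 0.329 -3.284 -4.642
endloop
endfacet
facet normal 0.717 0.687 -0.119
outer loop
vertex 0.79 -3.66 -4.035
vertex 0.329 -3.284 -4.642
vertex -0.394 -2.216 -2.836
endloop
endfacet
facet normal 0.169 -0.775 -0.609
outer loop
vertex 0.329 -3.284 -4.642
vertex -0.046 -3.804 -4.084
vertex -0.507 -3.428 -4.691
endloop
endfacet
facet normal -0.112 0.835 -0.539
outer loop
vertex 0.329 -3.284 -4.642
vertex -0.507 -3.428 -4.691
vertex -0.394 -2.216 -2.836
endloop
endfacet
facet normal 0.170 -0.775 -0.609
outer loop
vertex -0.507 -3.428 -4.691
vertex -0.046 -3.804 -4.084
vertex -0.882 -3.949 -4.133
endloop
endfacet
facet normal -0.887 0.410 -0.214
outer loop
vertex -0.507 -3.428 -4.691
vertex -0.882 -3.949 -4.133
vertex -0.394 -2.216 -2.836
endloop
endfacet
facet normal 0.170 -0.775 -0.609
outer loop
vertex -0.882 -3.949 -4.133
vertex -0.046 -3.804 -4.084
vertex -0.421 -4.325 -3.526
endloop
endfacet
facet normal -0.832 -0.163 0.531
outer loop
vertex -0.882 -3.949 -4.133
vertex -0.421 -4.325 -3.526
vertex -0.394 -2.216 -2.836
endloop
endfacet
facet normal 0.170 -0.775 -0.609
outer loop
vertex -0.421 -4.325 -3.526
vertex -0.046 -3.804 -4.084
vertex 0.415 -4.18 -3.477
endloop
endfacet
facet normal -0.002 -0.311 0.950
outer loop
vertex -0.421 -4.325 -3.526
vertex 0.415 -4.18 -3.477
vertex -0.394 -2.216 -2.836
endloop
endfacet
facet normal 0.169 -0.775 -0.609
outer loop
vertex 0.415 -4.18 -3.477
vertex -0.046 -3.804 -4.084
vertex 0.79 -3.66 -4.035
endloop
endfacet
facet normal 0.772 0.114 0.625
outer loop
vertex 0.415 -4.18 -3.477
vertex 0.79 -3.66 -4.035
vertex -0.394 -2.216 -2.836
endloop
endfacet

endsolid
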